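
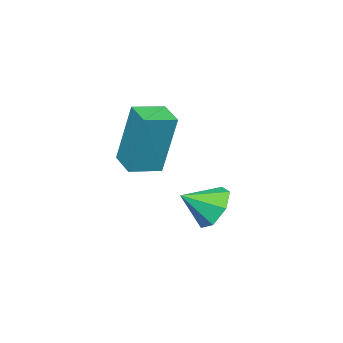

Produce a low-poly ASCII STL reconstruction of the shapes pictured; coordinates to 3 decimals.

solid 
facet normal -0.657 0.563 -0.501
outer loop
vertex -3.153 0.403 -0.589
vertex -3.741 0.011 -0.258
vertex -3.382 0.656 -0.004
endloop
endfacet
facet normal 0.924 0.306 0.229
outer loop
vertex -3.153 0.403 -0.589
vertex -3.382 0.656 -0.004
vertex -3.039 -0.591 0.278
endloop
endfacet
facet normal -0.657 0.563 -0.502
outer loop
vertex -3.382 0.656 -0.004
vertex -3.741 0.011 -0.258
vertex -3.882 0.423 0.389
endloop
endfacet
facet normal 0.490 0.318 0.812
outer loop
vertex -3.382 0.656 -0.004
vertex -3.882 0.423 0.389
vertex -3.039 -0.591 0.278
endloop
endfacet
facet normal -0.655 0.564 -0.502
outer loop
vertex -3.882 0.423 0.389
vertex -3.741 0.011 -0.258
vertex -4.276 -0.119 0.294
endloop
endfacet
facet normal -0.042 -0.143 0.989
outer loop
vertex -3.882 0.423 0.389
vertex -4.276 -0.119 0.294
vertex -3.039 -0.591 0.278
endloop
endfacet
facet normal -0.655 0.564 -0.502
outer loop
vertex -4.276 -0.119 0.294
vertex -3.741 0.011 -0.258
vertex -4.267 -0.563 -0.216
endloop
endfacet
facet normal -0.270 -0.729 0.630
outer loop
vertex -4.276 -0.119 0.294
vertex -4.267 -0.563 -0.216
vertex -3.039 -0.591 0.278
endloop
endfacet
facet normal -0.656 0.564 -0.502
outer loop
vertex -4.267 -0.563 -0.216
vertex -3.741 0.011 -0.258
vertex -3.862 -0.575 -0.759
endloop
endfacet
facet normal -0.024 -1.000 0.004
outer loop
vertex -4.267 -0.563 -0.216
vertex -3.862 -0.575 -0.759
vertex -3.039 -0.591 0.278
endloop
endfacet
facet normal -0.656 0.564 -0.501
outer loop
vertex -3.862 -0.575 -0.759
vertex -3.741 0.011 -0.258
vertex -3.366 -0.145 -0.924
endloop
endfacet
facet normal 0.512 -0.751 -0.418
outer loop
vertex -3.862 -0.575 -0.759
vertex -3.366 -0.145 -0.924
vertex -3.039 -0.591 0.278
endloop
endfacet
facet normal -0.657 0.562 -0.502
outer loop
vertex -3.366 -0.145 -0.924
vertex -3.741 0.011 -0.258
vertex -3.153 0.403 -0.589
endloop
endfacet
facet normal 0.933 -0.169 -0.317
outer loop
vertex -3.366 -0.145 -0.924
vertex -3.153 0.403 -0.589
vertex -3.039 -0.591 0.278
endloop
endfacet
facet normal -0.871 0.473 -0.133
outer loop
vertex -3.136 -1.168 3.378
vertex -2.694 -0.408 3.188
vertex -3.111 -1.673 1.422
endloop
endfacet
facet normal -0.491 -0.845 0.212
outer loop
vertex -2.266 -2.132 1.552
vertex -3.136 -1.168 3.378
vertex -3.111 -1.673 1.422
endloop
endfacet
facet normal -0.870 0.474 -0.134
outer loop
vertex -3.111 -1.673 1.422
vertex -2.694 -0.408 3.188
vertex -2.668 -0.913 1.232
endloop
endfacet
facet normal 0.013 -0.250 -0.968
outer loop
vertex -2.668 -0.913 1.232
vertex -2.266 -2.132 1.552
vertex -3.111 -1.673 1.422
endloop
endfacet
facet normal -0.013 0.250 0.968
outer loop
vertex -3.136 -1.168 3.378
vertex -1.849 -0.867 3.318
vertex -2.694 -0.408 3.188
endloop
endfacet
facet normal -0.492 -0.845 0.212
outer loop
vertex -2.292 -1.627 3.508
vertex -3.136 -1.168 3.378
vertex -2.266 -2.132 1.552
endloop
endfacet
facet normal -0.013 0.250 0.968
outer loop
vertex -2.292 -1.627 3.508
vertex -1.849 -0.867 3.318
vertex -3.136 -1.168 3.378
endloop
endfacet
facet normal 0.491 0.845 -0.212
outer loop
vertex -2.694 -0.408 3.188
vertex -1.849 -0.867 3.318
vertex -2.668 -0.913 1.232
endloop
endfacet
facet normal 0.013 -0.250 -0.968
outer loop
vertex -1.824 -1.372 1.362
vertex -2.266 -2.132 1.552
vertex -2.668 -0.913 1.232
endloop
endfacet
facet normal 0.492 0.845 -0.212
outer loop
vertex -2.668 -0.913 1.232
vertex -1.849 -0.867 3.318
vertex -1.824 -1.372 1.362
endloop
endfacet
facet normal 0.871 -0.473 0.134
outer loop
vertex -1.824 -1.372 1.362
vertex -2.292 -1.627 3.508
vertex -2.266 -2.132 1.552
endloop
endfacet
facet normal 0.870 -0.474 0.133
outer loop
vertex -1.849 -0.867 3.318
vertex -2.292 -1.627 3.508
vertex -1.824 -1.372 1.362
endloop
endfacet

endsolid


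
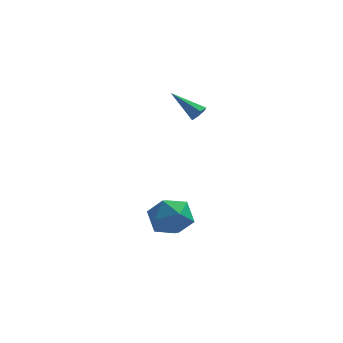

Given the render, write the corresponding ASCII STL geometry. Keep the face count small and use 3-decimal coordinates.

solid 
facet normal 0.754 -0.348 -0.557
outer loop
vertex 3.206 -1.021 3.428
vertex 2.889 -1.102 3.049
vertex 3.122 -0.662 3.09
endloop
endfacet
facet normal 0.440 0.668 0.600
outer loop
vertex 3.206 -1.021 3.428
vertex 3.122 -0.662 3.09
vertex 1.531 -0.478 4.051
endloop
endfacet
facet normal 0.755 -0.348 -0.556
outer loop
vertex 3.122 -0.662 3.09
vertex 2.889 -1.102 3.049
vertex 2.806 -0.743 2.712
endloop
endfacet
facet normal -0.009 0.979 -0.202
outer loop
vertex 3.122 -0.662 3.09
vertex 2.806 -0.743 2.712
vertex 1.531 -0.478 4.051
endloop
endfacet
facet normal 0.755 -0.348 -0.556
outer loop
vertex 2.806 -0.743 2.712
vertex 2.889 -1.102 3.049
vertex 2.573 -1.183 2.671
endloop
endfacet
facet normal -0.625 0.394 -0.674
outer loop
vertex 2.806 -0.743 2.712
vertex 2.573 -1.183 2.671
vertex 1.531 -0.478 4.051
endloop
endfacet
facet normal 0.755 -0.345 -0.557
outer loop
vertex 2.573 -1.183 2.671
vertex 2.889 -1.102 3.049
vertex 2.657 -1.543 3.008
endloop
endfacet
facet normal -0.793 -0.504 -0.341
outer loop
vertex 2.573 -1.183 2.671
vertex 2.657 -1.543 3.008
vertex 1.531 -0.478 4.051
endloop
endfacet
facet normal 0.756 -0.346 -0.556
outer loop
vertex 2.657 -1.543 3.008
vertex 2.889 -1.102 3.049
vertex 2.973 -1.462 3.387
endloop
endfacet
facet normal -0.345 -0.817 0.462
outer loop
vertex 2.657 -1.543 3.008
vertex 2.973 -1.462 3.387
vertex 1.531 -0.478 4.051
endloop
endfacet
facet normal 0.755 -0.347 -0.557
outer loop
vertex 2.973 -1.462 3.387
vertex 2.889 -1.102 3.049
vertex 3.206 -1.021 3.428
endloop
endfacet
facet normal 0.273 -0.231 0.934
outer loop
vertex 2.973 -1.462 3.387
vertex 3.206 -1.021 3.428
vertex 1.531 -0.478 4.051
endloop
endfacet
facet normal -0.642 0.413 0.646
outer loop
vertex 1.502 -2.384 -2.065
vertex 0.661 -3.171 -2.397
vertex 1.403 -3.432 -1.493
endloop
endfacet
facet normal 0.030 0.477 0.879
outer loop
vertex 1.502 -2.384 -2.065
vertex 1.403 -3.432 -1.493
vertex 2.487 -2.998 -1.765
endloop
endfacet
facet normal 0.402 0.832 0.383
outer loop
vertex 1.502 -2.384 -2.065
vertex 2.487 -2.998 -1.765
vertex 2.414 -2.469 -2.838
endloop
endfacet
facet normal -0.039 0.987 -0.155
outer loop
vertex 1.502 -2.384 -2.065
vertex 2.414 -2.469 -2.838
vertex 1.286 -2.575 -3.228
endloop
endfacet
facet normal -0.685 0.729 0.008
outer loop
vertex 1.502 -2.384 -2.065
vertex 1.286 -2.575 -3.228
vertex 0.661 -3.171 -2.397
endloop
endfacet
facet normal 0.306 -0.179 0.935
outer loop
vertex 2.487 -2.998 -1.765
vertex 1.403 -3.432 -1.493
vertex 2.254 -4.165 -1.912
endloop
endfacet
facet normal -0.780 -0.281 0.559
outer loop
vertex 1.403 -3.432 -1.493
vertex 0.661 -3.171 -2.397
vertex 1.126 -4.271 -2.302
endloop
endfacet
facet normal -0.850 0.229 -0.475
outer loop
vertex 0.661 -3.171 -2.397
vertex 1.286 -2.575 -3.228
vertex 1.053 -3.742 -3.375
endloop
endfacet
facet normal 0.194 0.647 -0.737
outer loop
vertex 1.286 -2.575 -3.228
vertex 2.414 -2.469 -2.838
vertex 2.137 -3.308 -3.647
endloop
endfacet
facet normal 0.909 0.396 0.133
outer loop
vertex 2.414 -2.469 -2.838
vertex 2.487 -2.998 -1.765
vertex 2.879 -3.569 -2.743
endloop
endfacet
facet normal 0.039 -0.987 0.155
outer loop
vertex 2.038 -4.356 -3.075
vertex 2.254 -4.165 -1.912
vertex 1.126 -4.271 -2.302
endloop
endfacet
facet normal -0.402 -0.832 -0.383
outer loop
vertex 2.038 -4.356 -3.075
vertex 1.126 -4.271 -2.302
vertex 1.053 -3.742 -3.375
endloop
endfacet
facet normal -0.030 -0.477 -0.879
outer loop
vertex 2.038 -4.356 -3.075
vertex 1.053 -3.742 -3.375
vertex 2.137 -3.308 -3.647
endloop
endfacet
facet normal 0.642 -0.413 -0.646
outer loop
vertex 2.038 -4.356 -3.075
vertex 2.137 -3.308 -3.647
vertex 2.879 -3.569 -2.743
endloop
endfacet
facet normal 0.685 -0.729 -0.008
outer loop
vertex 2.038 -4.356 -3.075
vertex 2.879 -3.569 -2.743
vertex 2.254 -4.165 -1.912
endloop
endfacet
facet normal -0.194 -0.647 0.737
outer loop
vertex 1.126 -4.271 -2.302
vertex 2.254 -4.165 -1.912
vertex 1.403 -3.432 -1.493
endloop
endfacet
facet normal -0.909 -0.396 -0.133
outer loop
vertex 1.053 -3.742 -3.375
vertex 1.126 -4.271 -2.302
vertex 0.661 -3.171 -2.397
endloop
endfacet
facet normal -0.306 0.179 -0.935
outer loop
vertex 2.137 -3.308 -3.647
vertex 1.053 -3.742 -3.375
vertex 1.286 -2.575 -3.228
endloop
endfacet
facet normal 0.780 0.281 -0.559
outer loop
vertex 2.879 -3.569 -2.743
vertex 2.137 -3.308 -3.647
vertex 2.414 -2.469 -2.838
endloop
endfacet
facet normal 0.850 -0.229 0.475
outer loop
vertex 2.254 -4.165 -1.912
vertex 2.879 -3.569 -2.743
vertex 2.487 -2.998 -1.765
endloop
endfacet

endsolid


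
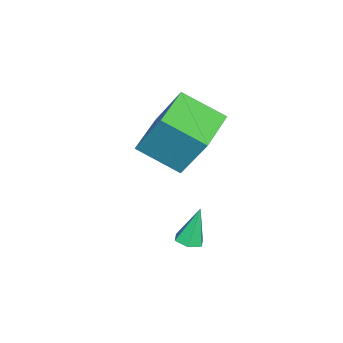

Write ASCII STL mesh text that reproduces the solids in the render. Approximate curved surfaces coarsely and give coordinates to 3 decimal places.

solid 
facet normal 0.251 -0.173 -0.952
outer loop
vertex -1.835 -3.312 -1.917
vertex -2.178 -2.967 -2.07
vertex -1.699 -2.823 -1.97
endloop
endfacet
facet normal 0.817 -0.167 0.552
outer loop
vertex -1.835 -3.312 -1.917
vertex -1.699 -2.823 -1.97
vertex -2.542 -2.713 -0.69
endloop
endfacet
facet normal 0.251 -0.175 -0.952
outer loop
vertex -1.699 -2.823 -1.97
vertex -2.178 -2.967 -2.07
vertex -2.042 -2.478 -2.124
endloop
endfacet
facet normal 0.593 0.736 0.327
outer loop
vertex -1.699 -2.823 -1.97
vertex -2.042 -2.478 -2.124
vertex -2.542 -2.713 -0.69
endloop
endfacet
facet normal 0.251 -0.175 -0.952
outer loop
vertex -2.042 -2.478 -2.124
vertex -2.178 -2.967 -2.07
vertex -2.521 -2.622 -2.224
endloop
endfacet
facet normal -0.298 0.953 0.052
outer loop
vertex -2.042 -2.478 -2.124
vertex -2.521 -2.622 -2.224
vertex -2.542 -2.713 -0.69
endloop
endfacet
facet normal 0.251 -0.175 -0.952
outer loop
vertex -2.521 -2.622 -2.224
vertex -2.178 -2.967 -2.07
vertex -2.657 -3.11 -2.17
endloop
endfacet
facet normal -0.963 0.269 0.003
outer loop
vertex -2.521 -2.622 -2.224
vertex -2.657 -3.11 -2.17
vertex -2.542 -2.713 -0.69
endloop
endfacet
facet normal 0.251 -0.174 -0.952
outer loop
vertex -2.657 -3.11 -2.17
vertex -2.178 -2.967 -2.07
vertex -2.315 -3.455 -2.017
endloop
endfacet
facet normal -0.740 -0.633 0.227
outer loop
vertex -2.657 -3.11 -2.17
vertex -2.315 -3.455 -2.017
vertex -2.542 -2.713 -0.69
endloop
endfacet
facet normal 0.250 -0.174 -0.952
outer loop
vertex -2.315 -3.455 -2.017
vertex -2.178 -2.967 -2.07
vertex -1.835 -3.312 -1.917
endloop
endfacet
facet normal 0.149 -0.852 0.502
outer loop
vertex -2.315 -3.455 -2.017
vertex -1.835 -3.312 -1.917
vertex -2.542 -2.713 -0.69
endloop
endfacet
facet normal -0.991 0.025 0.133
outer loop
vertex -4.599 -4.158 3.149
vertex -4.672 -2.612 2.312
vertex -4.872 -5.164 1.315
endloop
endfacet
facet normal 0.041 -0.879 0.476
outer loop
vertex -3.188 -5.208 1.088
vertex -4.599 -4.158 3.149
vertex -4.872 -5.164 1.315
endloop
endfacet
facet normal -0.991 0.025 0.133
outer loop
vertex -4.872 -5.164 1.315
vertex -4.672 -2.612 2.312
vertex -4.945 -3.618 0.478
endloop
endfacet
facet normal -0.130 -0.477 -0.869
outer loop
vertex -4.945 -3.618 0.478
vertex -3.188 -5.208 1.088
vertex -4.872 -5.164 1.315
endloop
endfacet
facet normal 0.130 0.477 0.869
outer loop
vertex -4.599 -4.158 3.149
vertex -2.988 -2.656 2.085
vertex -4.672 -2.612 2.312
endloop
endfacet
facet normal 0.041 -0.879 0.476
outer loop
vertex -2.915 -4.202 2.922
vertex -4.599 -4.158 3.149
vertex -3.188 -5.208 1.088
endloop
endfacet
facet normal 0.130 0.477 0.869
outer loop
vertex -2.915 -4.202 2.922
vertex -2.988 -2.656 2.085
vertex -4.599 -4.158 3.149
endloop
endfacet
facet normal -0.041 0.879 -0.476
outer loop
vertex -4.672 -2.612 2.312
vertex -2.988 -2.656 2.085
vertex -4.945 -3.618 0.478
endloop
endfacet
facet normal -0.130 -0.477 -0.869
outer loop
vertex -3.261 -3.662 0.251
vertex -3.188 -5.208 1.088
vertex -4.945 -3.618 0.478
endloop
endfacet
facet normal -0.041 0.879 -0.476
outer loop
vertex -4.945 -3.618 0.478
vertex -2.988 -2.656 2.085
vertex -3.261 -3.662 0.251
endloop
endfacet
facet normal 0.991 -0.025 -0.133
outer loop
vertex -3.261 -3.662 0.251
vertex -2.915 -4.202 2.922
vertex -3.188 -5.208 1.088
endloop
endfacet
facet normal 0.991 -0.025 -0.133
outer loop
vertex -2.988 -2.656 2.085
vertex -2.915 -4.202 2.922
vertex -3.261 -3.662 0.251
endloop
endfacet

endsolid


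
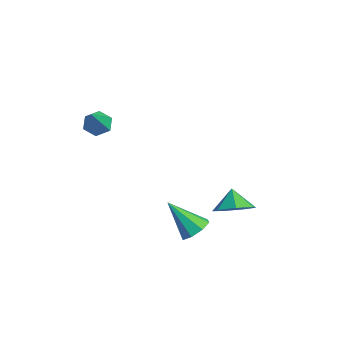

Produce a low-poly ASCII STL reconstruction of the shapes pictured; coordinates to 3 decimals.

solid 
facet normal -0.517 0.400 -0.757
outer loop
vertex -3.611 -0.947 1.372
vertex -4.02 -0.647 1.81
vertex -3.467 -0.333 1.598
endloop
endfacet
facet normal 0.939 -0.099 -0.328
outer loop
vertex -3.611 -0.947 1.372
vertex -3.467 -0.333 1.598
vertex -2.98 -1.453 3.33
endloop
endfacet
facet normal -0.518 0.401 -0.756
outer loop
vertex -3.467 -0.333 1.598
vertex -4.02 -0.647 1.81
vertex -3.876 -0.034 2.037
endloop
endfacet
facet normal 0.720 0.657 0.223
outer loop
vertex -3.467 -0.333 1.598
vertex -3.876 -0.034 2.037
vertex -2.98 -1.453 3.33
endloop
endfacet
facet normal -0.517 0.401 -0.756
outer loop
vertex -3.876 -0.034 2.037
vertex -4.02 -0.647 1.81
vertex -4.428 -0.348 2.248
endloop
endfacet
facet normal -0.076 0.645 0.760
outer loop
vertex -3.876 -0.034 2.037
vertex -4.428 -0.348 2.248
vertex -2.98 -1.453 3.33
endloop
endfacet
facet normal -0.518 0.401 -0.756
outer loop
vertex -4.428 -0.348 2.248
vertex -4.02 -0.647 1.81
vertex -4.573 -0.961 2.022
endloop
endfacet
facet normal -0.652 -0.122 0.748
outer loop
vertex -4.428 -0.348 2.248
vertex -4.573 -0.961 2.022
vertex -2.98 -1.453 3.33
endloop
endfacet
facet normal -0.517 0.401 -0.756
outer loop
vertex -4.573 -0.961 2.022
vertex -4.02 -0.647 1.81
vertex -4.164 -1.261 1.583
endloop
endfacet
facet normal -0.433 -0.879 0.197
outer loop
vertex -4.573 -0.961 2.022
vertex -4.164 -1.261 1.583
vertex -2.98 -1.453 3.33
endloop
endfacet
facet normal -0.516 0.401 -0.757
outer loop
vertex -4.164 -1.261 1.583
vertex -4.02 -0.647 1.81
vertex -3.611 -0.947 1.372
endloop
endfacet
facet normal 0.362 -0.867 -0.341
outer loop
vertex -4.164 -1.261 1.583
vertex -3.611 -0.947 1.372
vertex -2.98 -1.453 3.33
endloop
endfacet
facet normal 0.634 -0.237 -0.736
outer loop
vertex 1.025 3.24 -1.736
vertex 0.389 3.553 -2.384
vertex 1.086 4.045 -1.943
endloop
endfacet
facet normal 0.201 0.230 0.952
outer loop
vertex 1.025 3.24 -1.736
vertex 1.086 4.045 -1.943
vertex -0.289 3.807 -1.596
endloop
endfacet
facet normal 0.634 -0.238 -0.736
outer loop
vertex 1.086 4.045 -1.943
vertex 0.389 3.553 -2.384
vertex 0.622 4.479 -2.483
endloop
endfacet
facet normal 0.019 0.787 0.616
outer loop
vertex 1.086 4.045 -1.943
vertex 0.622 4.479 -2.483
vertex -0.289 3.807 -1.596
endloop
endfacet
facet normal 0.633 -0.238 -0.737
outer loop
vertex 0.622 4.479 -2.483
vertex 0.389 3.553 -2.384
vertex -0.017 4.215 -2.947
endloop
endfacet
facet normal -0.476 0.864 0.165
outer loop
vertex 0.622 4.479 -2.483
vertex -0.017 4.215 -2.947
vertex -0.289 3.807 -1.596
endloop
endfacet
facet normal 0.634 -0.237 -0.736
outer loop
vertex -0.017 4.215 -2.947
vertex 0.389 3.553 -2.384
vertex -0.35 3.453 -2.988
endloop
endfacet
facet normal -0.913 0.402 -0.062
outer loop
vertex -0.017 4.215 -2.947
vertex -0.35 3.453 -2.988
vertex -0.289 3.807 -1.596
endloop
endfacet
facet normal 0.634 -0.238 -0.736
outer loop
vertex -0.35 3.453 -2.988
vertex 0.389 3.553 -2.384
vertex -0.127 2.766 -2.574
endloop
endfacet
facet normal -0.963 -0.249 0.105
outer loop
vertex -0.35 3.453 -2.988
vertex -0.127 2.766 -2.574
vertex -0.289 3.807 -1.596
endloop
endfacet
facet normal 0.634 -0.238 -0.736
outer loop
vertex -0.127 2.766 -2.574
vertex 0.389 3.553 -2.384
vertex 0.485 2.671 -2.016
endloop
endfacet
facet normal -0.588 -0.601 0.542
outer loop
vertex -0.127 2.766 -2.574
vertex 0.485 2.671 -2.016
vertex -0.289 3.807 -1.596
endloop
endfacet
facet normal 0.633 -0.238 -0.736
outer loop
vertex 0.485 2.671 -2.016
vertex 0.389 3.553 -2.384
vertex 1.025 3.24 -1.736
endloop
endfacet
facet normal -0.069 -0.387 0.920
outer loop
vertex 0.485 2.671 -2.016
vertex 1.025 3.24 -1.736
vertex -0.289 3.807 -1.596
endloop
endfacet
facet normal 0.551 0.410 -0.727
outer loop
vertex 2.178 1.272 -1.056
vertex 1.881 0.793 -1.551
vertex 1.701 1.477 -1.302
endloop
endfacet
facet normal -0.118 0.638 0.761
outer loop
vertex 2.178 1.272 -1.056
vertex 1.701 1.477 -1.302
vertex 0.879 0.047 -0.229
endloop
endfacet
facet normal 0.552 0.410 -0.726
outer loop
vertex 1.701 1.477 -1.302
vertex 1.881 0.793 -1.551
vertex 1.33 1.282 -1.694
endloop
endfacet
facet normal -0.689 0.645 0.331
outer loop
vertex 1.701 1.477 -1.302
vertex 1.33 1.282 -1.694
vertex 0.879 0.047 -0.229
endloop
endfacet
facet normal 0.552 0.409 -0.727
outer loop
vertex 1.33 1.282 -1.694
vertex 1.881 0.793 -1.551
vertex 1.282 0.8 -2.002
endloop
endfacet
facet normal -0.972 0.187 -0.141
outer loop
vertex 1.33 1.282 -1.694
vertex 1.282 0.8 -2.002
vertex 0.879 0.047 -0.229
endloop
endfacet
facet normal 0.551 0.411 -0.726
outer loop
vertex 1.282 0.8 -2.002
vertex 1.881 0.793 -1.551
vertex 1.585 0.314 -2.047
endloop
endfacet
facet normal -0.801 -0.464 -0.379
outer loop
vertex 1.282 0.8 -2.002
vertex 1.585 0.314 -2.047
vertex 0.879 0.047 -0.229
endloop
endfacet
facet normal 0.552 0.411 -0.726
outer loop
vertex 1.585 0.314 -2.047
vertex 1.881 0.793 -1.551
vertex 2.061 0.109 -1.801
endloop
endfacet
facet normal -0.275 -0.930 -0.243
outer loop
vertex 1.585 0.314 -2.047
vertex 2.061 0.109 -1.801
vertex 0.879 0.047 -0.229
endloop
endfacet
facet normal 0.551 0.411 -0.727
outer loop
vertex 2.061 0.109 -1.801
vertex 1.881 0.793 -1.551
vertex 2.432 0.305 -1.409
endloop
endfacet
facet normal 0.297 -0.936 0.187
outer loop
vertex 2.061 0.109 -1.801
vertex 2.432 0.305 -1.409
vertex 0.879 0.047 -0.229
endloop
endfacet
facet normal 0.550 0.410 -0.727
outer loop
vertex 2.432 0.305 -1.409
vertex 1.881 0.793 -1.551
vertex 2.481 0.786 -1.101
endloop
endfacet
facet normal 0.580 -0.480 0.658
outer loop
vertex 2.432 0.305 -1.409
vertex 2.481 0.786 -1.101
vertex 0.879 0.047 -0.229
endloop
endfacet
facet normal 0.550 0.410 -0.727
outer loop
vertex 2.481 0.786 -1.101
vertex 1.881 0.793 -1.551
vertex 2.178 1.272 -1.056
endloop
endfacet
facet normal 0.409 0.172 0.896
outer loop
vertex 2.481 0.786 -1.101
vertex 2.178 1.272 -1.056
vertex 0.879 0.047 -0.229
endloop
endfacet

endsolid


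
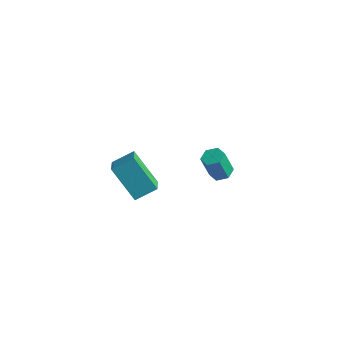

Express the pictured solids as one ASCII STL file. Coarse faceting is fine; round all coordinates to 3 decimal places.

solid 
facet normal -0.655 -0.006 0.756
outer loop
vertex -4.051 -3.326 2.754
vertex -4.571 -2.638 2.309
vertex -4.616 -4.074 2.258
endloop
endfacet
facet normal 0.536 -0.709 0.459
outer loop
vertex -3.429 -4.062 0.891
vertex -4.051 -3.326 2.754
vertex -4.616 -4.074 2.258
endloop
endfacet
facet normal -0.656 -0.006 0.755
outer loop
vertex -4.616 -4.074 2.258
vertex -4.571 -2.638 2.309
vertex -5.135 -3.386 1.813
endloop
endfacet
facet normal -0.533 -0.705 -0.469
outer loop
vertex -5.135 -3.386 1.813
vertex -3.429 -4.062 0.891
vertex -4.616 -4.074 2.258
endloop
endfacet
facet normal 0.532 0.705 0.468
outer loop
vertex -4.051 -3.326 2.754
vertex -3.384 -2.626 0.942
vertex -4.571 -2.638 2.309
endloop
endfacet
facet normal 0.536 -0.709 0.459
outer loop
vertex -2.865 -3.314 1.387
vertex -4.051 -3.326 2.754
vertex -3.429 -4.062 0.891
endloop
endfacet
facet normal 0.533 0.705 0.468
outer loop
vertex -2.865 -3.314 1.387
vertex -3.384 -2.626 0.942
vertex -4.051 -3.326 2.754
endloop
endfacet
facet normal -0.536 0.709 -0.459
outer loop
vertex -4.571 -2.638 2.309
vertex -3.384 -2.626 0.942
vertex -5.135 -3.386 1.813
endloop
endfacet
facet normal -0.532 -0.705 -0.468
outer loop
vertex -3.949 -3.374 0.446
vertex -3.429 -4.062 0.891
vertex -5.135 -3.386 1.813
endloop
endfacet
facet normal -0.536 0.709 -0.459
outer loop
vertex -5.135 -3.386 1.813
vertex -3.384 -2.626 0.942
vertex -3.949 -3.374 0.446
endloop
endfacet
facet normal 0.655 0.007 -0.755
outer loop
vertex -3.949 -3.374 0.446
vertex -2.865 -3.314 1.387
vertex -3.429 -4.062 0.891
endloop
endfacet
facet normal 0.655 0.006 -0.755
outer loop
vertex -3.384 -2.626 0.942
vertex -2.865 -3.314 1.387
vertex -3.949 -3.374 0.446
endloop
endfacet
facet normal 0.213 0.230 -0.950
outer loop
vertex -3.349 2.756 -2.823
vertex -3.761 2.419 -2.997
vertex -3.867 2.959 -2.89
endloop
endfacet
facet normal 0.317 0.903 0.289
outer loop
vertex -3.349 2.756 -2.823
vertex -3.867 2.959 -2.89
vertex -3.628 2.458 -1.588
endloop
endfacet
facet normal 0.315 0.904 0.290
outer loop
vertex -3.628 2.458 -1.588
vertex -3.867 2.959 -2.89
vertex -4.145 2.66 -1.656
endloop
endfacet
facet normal -0.215 -0.231 0.949
outer loop
vertex -3.628 2.458 -1.588
vertex -4.145 2.66 -1.656
vertex -4.039 2.121 -1.763
endloop
endfacet
facet normal 0.215 0.230 -0.949
outer loop
vertex -3.867 2.959 -2.89
vertex -3.761 2.419 -2.997
vertex -4.278 2.622 -3.065
endloop
endfacet
facet normal -0.644 0.764 0.040
outer loop
vertex -3.867 2.959 -2.89
vertex -4.278 2.622 -3.065
vertex -4.145 2.66 -1.656
endloop
endfacet
facet normal -0.643 0.765 0.040
outer loop
vertex -4.145 2.66 -1.656
vertex -4.278 2.622 -3.065
vertex -4.557 2.323 -1.831
endloop
endfacet
facet normal -0.215 -0.231 0.949
outer loop
vertex -4.145 2.66 -1.656
vertex -4.557 2.323 -1.831
vertex -4.039 2.121 -1.763
endloop
endfacet
facet normal 0.215 0.230 -0.949
outer loop
vertex -4.278 2.622 -3.065
vertex -3.761 2.419 -2.997
vertex -4.172 2.082 -3.172
endloop
endfacet
facet normal -0.958 -0.139 -0.250
outer loop
vertex -4.278 2.622 -3.065
vertex -4.172 2.082 -3.172
vertex -4.557 2.323 -1.831
endloop
endfacet
facet normal -0.958 -0.139 -0.250
outer loop
vertex -4.557 2.323 -1.831
vertex -4.172 2.082 -3.172
vertex -4.451 1.784 -1.937
endloop
endfacet
facet normal -0.214 -0.229 0.950
outer loop
vertex -4.557 2.323 -1.831
vertex -4.451 1.784 -1.937
vertex -4.039 2.121 -1.763
endloop
endfacet
facet normal 0.215 0.231 -0.949
outer loop
vertex -4.172 2.082 -3.172
vertex -3.761 2.419 -2.997
vertex -3.655 1.88 -3.104
endloop
endfacet
facet normal -0.315 -0.904 -0.289
outer loop
vertex -4.172 2.082 -3.172
vertex -3.655 1.88 -3.104
vertex -4.451 1.784 -1.937
endloop
endfacet
facet normal -0.316 -0.903 -0.290
outer loop
vertex -4.451 1.784 -1.937
vertex -3.655 1.88 -3.104
vertex -3.933 1.581 -1.87
endloop
endfacet
facet normal -0.213 -0.230 0.950
outer loop
vertex -4.451 1.784 -1.937
vertex -3.933 1.581 -1.87
vertex -4.039 2.121 -1.763
endloop
endfacet
facet normal 0.215 0.231 -0.949
outer loop
vertex -3.655 1.88 -3.104
vertex -3.761 2.419 -2.997
vertex -3.243 2.217 -2.929
endloop
endfacet
facet normal 0.643 -0.765 -0.041
outer loop
vertex -3.655 1.88 -3.104
vertex -3.243 2.217 -2.929
vertex -3.933 1.581 -1.87
endloop
endfacet
facet normal 0.644 -0.764 -0.040
outer loop
vertex -3.933 1.581 -1.87
vertex -3.243 2.217 -2.929
vertex -3.522 1.918 -1.695
endloop
endfacet
facet normal -0.215 -0.230 0.949
outer loop
vertex -3.933 1.581 -1.87
vertex -3.522 1.918 -1.695
vertex -4.039 2.121 -1.763
endloop
endfacet
facet normal 0.214 0.229 -0.950
outer loop
vertex -3.243 2.217 -2.929
vertex -3.761 2.419 -2.997
vertex -3.349 2.756 -2.823
endloop
endfacet
facet normal 0.958 0.139 0.250
outer loop
vertex -3.243 2.217 -2.929
vertex -3.349 2.756 -2.823
vertex -3.522 1.918 -1.695
endloop
endfacet
facet normal 0.958 0.139 0.250
outer loop
vertex -3.522 1.918 -1.695
vertex -3.349 2.756 -2.823
vertex -3.628 2.458 -1.588
endloop
endfacet
facet normal -0.215 -0.230 0.949
outer loop
vertex -3.522 1.918 -1.695
vertex -3.628 2.458 -1.588
vertex -4.039 2.121 -1.763
endloop
endfacet

endsolid


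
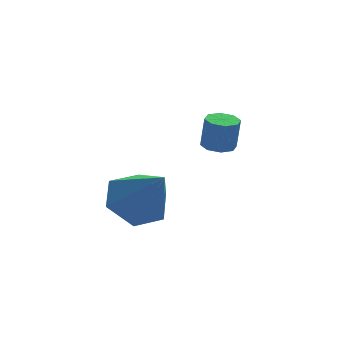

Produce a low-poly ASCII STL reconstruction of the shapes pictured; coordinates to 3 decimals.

solid 
facet normal -0.125 -0.036 -0.992
outer loop
vertex 3.152 0.635 -1.857
vertex 2.713 0.31 -1.79
vertex 2.794 0.853 -1.82
endloop
endfacet
facet normal 0.511 0.855 -0.094
outer loop
vertex 3.152 0.635 -1.857
vertex 2.794 0.853 -1.82
vertex 3.286 0.674 -0.776
endloop
endfacet
facet normal 0.513 0.853 -0.096
outer loop
vertex 3.286 0.674 -0.776
vertex 2.794 0.853 -1.82
vertex 2.929 0.893 -0.739
endloop
endfacet
facet normal 0.124 0.034 0.992
outer loop
vertex 3.286 0.674 -0.776
vertex 2.929 0.893 -0.739
vertex 2.847 0.35 -0.71
endloop
endfacet
facet normal -0.123 -0.036 -0.992
outer loop
vertex 2.794 0.853 -1.82
vertex 2.713 0.31 -1.79
vertex 2.389 0.754 -1.766
endloop
endfacet
facet normal -0.238 0.971 -0.006
outer loop
vertex 2.794 0.853 -1.82
vertex 2.389 0.754 -1.766
vertex 2.929 0.893 -0.739
endloop
endfacet
facet normal -0.238 0.971 -0.006
outer loop
vertex 2.929 0.893 -0.739
vertex 2.389 0.754 -1.766
vertex 2.523 0.794 -0.685
endloop
endfacet
facet normal 0.124 0.034 0.992
outer loop
vertex 2.929 0.893 -0.739
vertex 2.523 0.794 -0.685
vertex 2.847 0.35 -0.71
endloop
endfacet
facet normal -0.121 -0.035 -0.992
outer loop
vertex 2.389 0.754 -1.766
vertex 2.713 0.31 -1.79
vertex 2.173 0.395 -1.727
endloop
endfacet
facet normal -0.850 0.520 0.086
outer loop
vertex 2.389 0.754 -1.766
vertex 2.173 0.395 -1.727
vertex 2.523 0.794 -0.685
endloop
endfacet
facet normal -0.850 0.519 0.087
outer loop
vertex 2.523 0.794 -0.685
vertex 2.173 0.395 -1.727
vertex 2.307 0.434 -0.646
endloop
endfacet
facet normal 0.123 0.034 0.992
outer loop
vertex 2.523 0.794 -0.685
vertex 2.307 0.434 -0.646
vertex 2.847 0.35 -0.71
endloop
endfacet
facet normal -0.122 -0.037 -0.992
outer loop
vertex 2.173 0.395 -1.727
vertex 2.713 0.31 -1.79
vertex 2.274 -0.014 -1.724
endloop
endfacet
facet normal -0.963 -0.237 0.128
outer loop
vertex 2.173 0.395 -1.727
vertex 2.274 -0.014 -1.724
vertex 2.307 0.434 -0.646
endloop
endfacet
facet normal -0.963 -0.237 0.128
outer loop
vertex 2.307 0.434 -0.646
vertex 2.274 -0.014 -1.724
vertex 2.408 0.025 -0.643
endloop
endfacet
facet normal 0.123 0.038 0.992
outer loop
vertex 2.307 0.434 -0.646
vertex 2.408 0.025 -0.643
vertex 2.847 0.35 -0.71
endloop
endfacet
facet normal -0.124 -0.034 -0.992
outer loop
vertex 2.274 -0.014 -1.724
vertex 2.713 0.31 -1.79
vertex 2.631 -0.233 -1.761
endloop
endfacet
facet normal -0.513 -0.853 0.094
outer loop
vertex 2.274 -0.014 -1.724
vertex 2.631 -0.233 -1.761
vertex 2.408 0.025 -0.643
endloop
endfacet
facet normal -0.511 -0.855 0.095
outer loop
vertex 2.408 0.025 -0.643
vertex 2.631 -0.233 -1.761
vertex 2.766 -0.193 -0.68
endloop
endfacet
facet normal 0.125 0.036 0.992
outer loop
vertex 2.408 0.025 -0.643
vertex 2.766 -0.193 -0.68
vertex 2.847 0.35 -0.71
endloop
endfacet
facet normal -0.124 -0.034 -0.992
outer loop
vertex 2.631 -0.233 -1.761
vertex 2.713 0.31 -1.79
vertex 3.037 -0.134 -1.815
endloop
endfacet
facet normal 0.238 -0.971 0.006
outer loop
vertex 2.631 -0.233 -1.761
vertex 3.037 -0.134 -1.815
vertex 2.766 -0.193 -0.68
endloop
endfacet
facet normal 0.238 -0.971 0.006
outer loop
vertex 2.766 -0.193 -0.68
vertex 3.037 -0.134 -1.815
vertex 3.171 -0.094 -0.734
endloop
endfacet
facet normal 0.123 0.036 0.992
outer loop
vertex 2.766 -0.193 -0.68
vertex 3.171 -0.094 -0.734
vertex 2.847 0.35 -0.71
endloop
endfacet
facet normal -0.123 -0.034 -0.992
outer loop
vertex 3.037 -0.134 -1.815
vertex 2.713 0.31 -1.79
vertex 3.253 0.226 -1.854
endloop
endfacet
facet normal 0.850 -0.519 -0.086
outer loop
vertex 3.037 -0.134 -1.815
vertex 3.253 0.226 -1.854
vertex 3.171 -0.094 -0.734
endloop
endfacet
facet normal 0.849 -0.520 -0.087
outer loop
vertex 3.171 -0.094 -0.734
vertex 3.253 0.226 -1.854
vertex 3.387 0.265 -0.773
endloop
endfacet
facet normal 0.121 0.035 0.992
outer loop
vertex 3.171 -0.094 -0.734
vertex 3.387 0.265 -0.773
vertex 2.847 0.35 -0.71
endloop
endfacet
facet normal -0.123 -0.038 -0.992
outer loop
vertex 3.253 0.226 -1.854
vertex 2.713 0.31 -1.79
vertex 3.152 0.635 -1.857
endloop
endfacet
facet normal 0.963 0.237 -0.128
outer loop
vertex 3.253 0.226 -1.854
vertex 3.152 0.635 -1.857
vertex 3.387 0.265 -0.773
endloop
endfacet
facet normal 0.963 0.237 -0.128
outer loop
vertex 3.387 0.265 -0.773
vertex 3.152 0.635 -1.857
vertex 3.286 0.674 -0.776
endloop
endfacet
facet normal 0.122 0.037 0.992
outer loop
vertex 3.387 0.265 -0.773
vertex 3.286 0.674 -0.776
vertex 2.847 0.35 -0.71
endloop
endfacet
facet normal -0.291 0.549 -0.784
outer loop
vertex 0.176 -2.937 -2.529
vertex -0.486 -2.439 -1.935
vertex 0.465 -2.088 -2.042
endloop
endfacet
facet normal 0.951 -0.307 -0.030
outer loop
vertex 0.176 -2.937 -2.529
vertex 0.465 -2.088 -2.042
vertex 0.066 -3.481 -0.445
endloop
endfacet
facet normal -0.291 0.548 -0.784
outer loop
vertex 0.465 -2.088 -2.042
vertex -0.486 -2.439 -1.935
vertex -0.198 -1.59 -1.448
endloop
endfacet
facet normal 0.759 0.385 0.525
outer loop
vertex 0.465 -2.088 -2.042
vertex -0.198 -1.59 -1.448
vertex 0.066 -3.481 -0.445
endloop
endfacet
facet normal -0.291 0.548 -0.784
outer loop
vertex -0.198 -1.59 -1.448
vertex -0.486 -2.439 -1.935
vertex -1.149 -1.941 -1.34
endloop
endfacet
facet normal -0.069 0.460 0.885
outer loop
vertex -0.198 -1.59 -1.448
vertex -1.149 -1.941 -1.34
vertex 0.066 -3.481 -0.445
endloop
endfacet
facet normal -0.291 0.549 -0.784
outer loop
vertex -1.149 -1.941 -1.34
vertex -0.486 -2.439 -1.935
vertex -1.438 -2.79 -1.827
endloop
endfacet
facet normal -0.706 -0.156 0.691
outer loop
vertex -1.149 -1.941 -1.34
vertex -1.438 -2.79 -1.827
vertex 0.066 -3.481 -0.445
endloop
endfacet
facet normal -0.291 0.548 -0.784
outer loop
vertex -1.438 -2.79 -1.827
vertex -0.486 -2.439 -1.935
vertex -0.775 -3.288 -2.421
endloop
endfacet
facet normal -0.514 -0.847 0.136
outer loop
vertex -1.438 -2.79 -1.827
vertex -0.775 -3.288 -2.421
vertex 0.066 -3.481 -0.445
endloop
endfacet
facet normal -0.291 0.548 -0.784
outer loop
vertex -0.775 -3.288 -2.421
vertex -0.486 -2.439 -1.935
vertex 0.176 -2.937 -2.529
endloop
endfacet
facet normal 0.315 -0.922 -0.224
outer loop
vertex -0.775 -3.288 -2.421
vertex 0.176 -2.937 -2.529
vertex 0.066 -3.481 -0.445
endloop
endfacet

endsolid


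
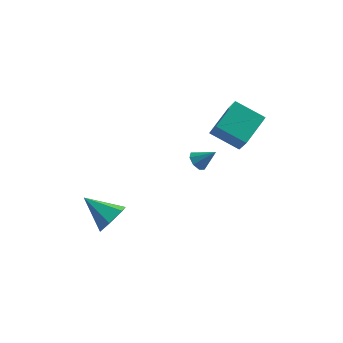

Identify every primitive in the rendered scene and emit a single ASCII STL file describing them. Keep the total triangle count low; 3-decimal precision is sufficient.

solid 
facet normal -0.744 -0.044 -0.666
outer loop
vertex 1.721 4.171 -2.465
vertex 1.384 3.955 -2.074
vertex 1.508 4.472 -2.247
endloop
endfacet
facet normal 0.717 0.663 -0.215
outer loop
vertex 1.721 4.171 -2.465
vertex 1.508 4.472 -2.247
vertex 2.216 4.005 -1.326
endloop
endfacet
facet normal -0.744 -0.045 -0.667
outer loop
vertex 1.508 4.472 -2.247
vertex 1.384 3.955 -2.074
vertex 1.222 4.471 -1.928
endloop
endfacet
facet normal 0.280 0.926 0.254
outer loop
vertex 1.508 4.472 -2.247
vertex 1.222 4.471 -1.928
vertex 2.216 4.005 -1.326
endloop
endfacet
facet normal -0.743 -0.044 -0.668
outer loop
vertex 1.222 4.471 -1.928
vertex 1.384 3.955 -2.074
vertex 1.03 4.167 -1.694
endloop
endfacet
facet normal -0.140 0.658 0.740
outer loop
vertex 1.222 4.471 -1.928
vertex 1.03 4.167 -1.694
vertex 2.216 4.005 -1.326
endloop
endfacet
facet normal -0.743 -0.045 -0.667
outer loop
vertex 1.03 4.167 -1.694
vertex 1.384 3.955 -2.074
vertex 1.046 3.739 -1.683
endloop
endfacet
facet normal -0.295 0.014 0.956
outer loop
vertex 1.03 4.167 -1.694
vertex 1.046 3.739 -1.683
vertex 2.216 4.005 -1.326
endloop
endfacet
facet normal -0.743 -0.045 -0.667
outer loop
vertex 1.046 3.739 -1.683
vertex 1.384 3.955 -2.074
vertex 1.259 3.437 -1.9
endloop
endfacet
facet normal -0.095 -0.624 0.776
outer loop
vertex 1.046 3.739 -1.683
vertex 1.259 3.437 -1.9
vertex 2.216 4.005 -1.326
endloop
endfacet
facet normal -0.744 -0.045 -0.667
outer loop
vertex 1.259 3.437 -1.9
vertex 1.384 3.955 -2.074
vertex 1.545 3.439 -2.219
endloop
endfacet
facet normal 0.345 -0.888 0.304
outer loop
vertex 1.259 3.437 -1.9
vertex 1.545 3.439 -2.219
vertex 2.216 4.005 -1.326
endloop
endfacet
facet normal -0.743 -0.044 -0.667
outer loop
vertex 1.545 3.439 -2.219
vertex 1.384 3.955 -2.074
vertex 1.737 3.742 -2.453
endloop
endfacet
facet normal 0.763 -0.622 -0.179
outer loop
vertex 1.545 3.439 -2.219
vertex 1.737 3.742 -2.453
vertex 2.216 4.005 -1.326
endloop
endfacet
facet normal -0.744 -0.046 -0.667
outer loop
vertex 1.737 3.742 -2.453
vertex 1.384 3.955 -2.074
vertex 1.721 4.171 -2.465
endloop
endfacet
facet normal 0.918 0.023 -0.396
outer loop
vertex 1.737 3.742 -2.453
vertex 1.721 4.171 -2.465
vertex 2.216 4.005 -1.326
endloop
endfacet
facet normal -0.883 0.190 0.428
outer loop
vertex 2.489 2.059 2.2
vertex 3.131 3.424 2.917
vertex 2.065 2.918 0.944
endloop
endfacet
facet normal -0.384 -0.817 -0.429
outer loop
vertex 3.469 2.616 0.263
vertex 2.489 2.059 2.2
vertex 2.065 2.918 0.944
endloop
endfacet
facet normal -0.883 0.190 0.429
outer loop
vertex 2.065 2.918 0.944
vertex 3.131 3.424 2.917
vertex 2.706 4.283 1.661
endloop
endfacet
facet normal -0.269 0.544 -0.795
outer loop
vertex 2.706 4.283 1.661
vertex 3.469 2.616 0.263
vertex 2.065 2.918 0.944
endloop
endfacet
facet normal 0.269 -0.544 0.795
outer loop
vertex 2.489 2.059 2.2
vertex 4.535 3.122 2.236
vertex 3.131 3.424 2.917
endloop
endfacet
facet normal -0.384 -0.818 -0.429
outer loop
vertex 3.894 1.757 1.519
vertex 2.489 2.059 2.2
vertex 3.469 2.616 0.263
endloop
endfacet
facet normal 0.269 -0.544 0.795
outer loop
vertex 3.894 1.757 1.519
vertex 4.535 3.122 2.236
vertex 2.489 2.059 2.2
endloop
endfacet
facet normal 0.384 0.818 0.429
outer loop
vertex 3.131 3.424 2.917
vertex 4.535 3.122 2.236
vertex 2.706 4.283 1.661
endloop
endfacet
facet normal -0.268 0.544 -0.795
outer loop
vertex 4.111 3.981 0.98
vertex 3.469 2.616 0.263
vertex 2.706 4.283 1.661
endloop
endfacet
facet normal 0.384 0.817 0.429
outer loop
vertex 2.706 4.283 1.661
vertex 4.535 3.122 2.236
vertex 4.111 3.981 0.98
endloop
endfacet
facet normal 0.883 -0.190 -0.429
outer loop
vertex 4.111 3.981 0.98
vertex 3.894 1.757 1.519
vertex 3.469 2.616 0.263
endloop
endfacet
facet normal 0.883 -0.190 -0.428
outer loop
vertex 4.535 3.122 2.236
vertex 3.894 1.757 1.519
vertex 4.111 3.981 0.98
endloop
endfacet
facet normal 0.810 -0.278 -0.516
outer loop
vertex -0.875 -1.473 -0.839
vertex -1.3 -2.144 -1.144
vertex -1.314 -1.405 -1.564
endloop
endfacet
facet normal -0.070 0.988 0.135
outer loop
vertex -0.875 -1.473 -0.839
vertex -1.314 -1.405 -1.564
vertex -2.66 -1.676 -0.276
endloop
endfacet
facet normal 0.811 -0.278 -0.516
outer loop
vertex -1.314 -1.405 -1.564
vertex -1.3 -2.144 -1.144
vertex -1.738 -2.076 -1.869
endloop
endfacet
facet normal -0.607 0.613 -0.505
outer loop
vertex -1.314 -1.405 -1.564
vertex -1.738 -2.076 -1.869
vertex -2.66 -1.676 -0.276
endloop
endfacet
facet normal 0.810 -0.279 -0.516
outer loop
vertex -1.738 -2.076 -1.869
vertex -1.3 -2.144 -1.144
vertex -1.724 -2.814 -1.448
endloop
endfacet
facet normal -0.862 -0.263 -0.433
outer loop
vertex -1.738 -2.076 -1.869
vertex -1.724 -2.814 -1.448
vertex -2.66 -1.676 -0.276
endloop
endfacet
facet normal 0.810 -0.278 -0.516
outer loop
vertex -1.724 -2.814 -1.448
vertex -1.3 -2.144 -1.144
vertex -1.285 -2.882 -0.723
endloop
endfacet
facet normal -0.580 -0.765 0.280
outer loop
vertex -1.724 -2.814 -1.448
vertex -1.285 -2.882 -0.723
vertex -2.66 -1.676 -0.276
endloop
endfacet
facet normal 0.810 -0.278 -0.516
outer loop
vertex -1.285 -2.882 -0.723
vertex -1.3 -2.144 -1.144
vertex -0.861 -2.211 -0.419
endloop
endfacet
facet normal -0.043 -0.390 0.920
outer loop
vertex -1.285 -2.882 -0.723
vertex -0.861 -2.211 -0.419
vertex -2.66 -1.676 -0.276
endloop
endfacet
facet normal 0.810 -0.278 -0.516
outer loop
vertex -0.861 -2.211 -0.419
vertex -1.3 -2.144 -1.144
vertex -0.875 -1.473 -0.839
endloop
endfacet
facet normal 0.212 0.486 0.848
outer loop
vertex -0.861 -2.211 -0.419
vertex -0.875 -1.473 -0.839
vertex -2.66 -1.676 -0.276
endloop
endfacet

endsolid


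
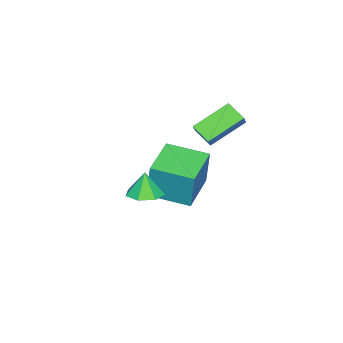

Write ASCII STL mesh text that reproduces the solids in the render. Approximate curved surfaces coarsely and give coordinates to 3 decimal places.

solid 
facet normal 0.156 0.090 -0.984
outer loop
vertex 4.33 -2.2 -0.929
vertex 3.512 -2.327 -1.07
vertex 3.915 -1.601 -0.94
endloop
endfacet
facet normal 0.595 0.425 0.682
outer loop
vertex 4.33 -2.2 -0.929
vertex 3.915 -1.601 -0.94
vertex 3.328 -2.433 0.09
endloop
endfacet
facet normal 0.156 0.090 -0.984
outer loop
vertex 3.915 -1.601 -0.94
vertex 3.512 -2.327 -1.07
vertex 3.196 -1.549 -1.049
endloop
endfacet
facet normal -0.036 0.787 0.615
outer loop
vertex 3.915 -1.601 -0.94
vertex 3.196 -1.549 -1.049
vertex 3.328 -2.433 0.09
endloop
endfacet
facet normal 0.156 0.090 -0.984
outer loop
vertex 3.196 -1.549 -1.049
vertex 3.512 -2.327 -1.07
vertex 2.715 -2.083 -1.174
endloop
endfacet
facet normal -0.703 0.520 0.485
outer loop
vertex 3.196 -1.549 -1.049
vertex 2.715 -2.083 -1.174
vertex 3.328 -2.433 0.09
endloop
endfacet
facet normal 0.156 0.090 -0.984
outer loop
vertex 2.715 -2.083 -1.174
vertex 3.512 -2.327 -1.07
vertex 2.834 -2.8 -1.221
endloop
endfacet
facet normal -0.904 -0.176 0.390
outer loop
vertex 2.715 -2.083 -1.174
vertex 2.834 -2.8 -1.221
vertex 3.328 -2.433 0.09
endloop
endfacet
facet normal 0.156 0.090 -0.984
outer loop
vertex 2.834 -2.8 -1.221
vertex 3.512 -2.327 -1.07
vertex 3.464 -3.161 -1.154
endloop
endfacet
facet normal -0.487 -0.776 0.401
outer loop
vertex 2.834 -2.8 -1.221
vertex 3.464 -3.161 -1.154
vertex 3.328 -2.433 0.09
endloop
endfacet
facet normal 0.156 0.090 -0.984
outer loop
vertex 3.464 -3.161 -1.154
vertex 3.512 -2.327 -1.07
vertex 4.13 -2.894 -1.024
endloop
endfacet
facet normal 0.232 -0.828 0.510
outer loop
vertex 3.464 -3.161 -1.154
vertex 4.13 -2.894 -1.024
vertex 3.328 -2.433 0.09
endloop
endfacet
facet normal 0.156 0.090 -0.984
outer loop
vertex 4.13 -2.894 -1.024
vertex 3.512 -2.327 -1.07
vertex 4.33 -2.2 -0.929
endloop
endfacet
facet normal 0.714 -0.293 0.636
outer loop
vertex 4.13 -2.894 -1.024
vertex 4.33 -2.2 -0.929
vertex 3.328 -2.433 0.09
endloop
endfacet
facet normal -0.979 -0.168 0.115
outer loop
vertex -1.223 -3.978 -1.367
vertex -1.59 -2.006 -1.607
vertex -1.406 -4.251 -3.33
endloop
endfacet
facet normal 0.182 -0.976 0.119
outer loop
vertex 0.67 -3.894 -3.573
vertex -1.223 -3.978 -1.367
vertex -1.406 -4.251 -3.33
endloop
endfacet
facet normal -0.979 -0.168 0.115
outer loop
vertex -1.406 -4.251 -3.33
vertex -1.59 -2.006 -1.607
vertex -1.773 -2.279 -3.57
endloop
endfacet
facet normal -0.092 -0.137 -0.986
outer loop
vertex -1.773 -2.279 -3.57
vertex 0.67 -3.894 -3.573
vertex -1.406 -4.251 -3.33
endloop
endfacet
facet normal 0.092 0.137 0.986
outer loop
vertex -1.223 -3.978 -1.367
vertex 0.486 -1.649 -1.85
vertex -1.59 -2.006 -1.607
endloop
endfacet
facet normal 0.182 -0.976 0.119
outer loop
vertex 0.853 -3.621 -1.61
vertex -1.223 -3.978 -1.367
vertex 0.67 -3.894 -3.573
endloop
endfacet
facet normal 0.092 0.137 0.986
outer loop
vertex 0.853 -3.621 -1.61
vertex 0.486 -1.649 -1.85
vertex -1.223 -3.978 -1.367
endloop
endfacet
facet normal -0.182 0.976 -0.119
outer loop
vertex -1.59 -2.006 -1.607
vertex 0.486 -1.649 -1.85
vertex -1.773 -2.279 -3.57
endloop
endfacet
facet normal -0.092 -0.137 -0.986
outer loop
vertex 0.303 -1.922 -3.813
vertex 0.67 -3.894 -3.573
vertex -1.773 -2.279 -3.57
endloop
endfacet
facet normal -0.182 0.976 -0.119
outer loop
vertex -1.773 -2.279 -3.57
vertex 0.486 -1.649 -1.85
vertex 0.303 -1.922 -3.813
endloop
endfacet
facet normal 0.979 0.168 -0.115
outer loop
vertex 0.303 -1.922 -3.813
vertex 0.853 -3.621 -1.61
vertex 0.67 -3.894 -3.573
endloop
endfacet
facet normal 0.979 0.168 -0.115
outer loop
vertex 0.486 -1.649 -1.85
vertex 0.853 -3.621 -1.61
vertex 0.303 -1.922 -3.813
endloop
endfacet
facet normal -0.718 0.492 0.491
outer loop
vertex -2.143 -1.415 1.534
vertex -1.892 -0.527 1.011
vertex -2.81 -1.658 0.802
endloop
endfacet
facet normal -0.236 -0.837 0.493
outer loop
vertex -1.388 -2.633 -0.171
vertex -2.143 -1.415 1.534
vertex -2.81 -1.658 0.802
endloop
endfacet
facet normal -0.718 0.492 0.491
outer loop
vertex -2.81 -1.658 0.802
vertex -1.892 -0.527 1.011
vertex -2.559 -0.77 0.279
endloop
endfacet
facet normal -0.654 -0.238 -0.718
outer loop
vertex -2.559 -0.77 0.279
vertex -1.388 -2.633 -0.171
vertex -2.81 -1.658 0.802
endloop
endfacet
facet normal 0.654 0.238 0.718
outer loop
vertex -2.143 -1.415 1.534
vertex -0.47 -1.502 0.038
vertex -1.892 -0.527 1.011
endloop
endfacet
facet normal -0.236 -0.837 0.493
outer loop
vertex -0.721 -2.39 0.561
vertex -2.143 -1.415 1.534
vertex -1.388 -2.633 -0.171
endloop
endfacet
facet normal 0.654 0.238 0.718
outer loop
vertex -0.721 -2.39 0.561
vertex -0.47 -1.502 0.038
vertex -2.143 -1.415 1.534
endloop
endfacet
facet normal 0.236 0.837 -0.493
outer loop
vertex -1.892 -0.527 1.011
vertex -0.47 -1.502 0.038
vertex -2.559 -0.77 0.279
endloop
endfacet
facet normal -0.654 -0.238 -0.718
outer loop
vertex -1.137 -1.745 -0.694
vertex -1.388 -2.633 -0.171
vertex -2.559 -0.77 0.279
endloop
endfacet
facet normal 0.236 0.837 -0.493
outer loop
vertex -2.559 -0.77 0.279
vertex -0.47 -1.502 0.038
vertex -1.137 -1.745 -0.694
endloop
endfacet
facet normal 0.718 -0.492 -0.491
outer loop
vertex -1.137 -1.745 -0.694
vertex -0.721 -2.39 0.561
vertex -1.388 -2.633 -0.171
endloop
endfacet
facet normal 0.718 -0.492 -0.491
outer loop
vertex -0.47 -1.502 0.038
vertex -0.721 -2.39 0.561
vertex -1.137 -1.745 -0.694
endloop
endfacet

endsolid


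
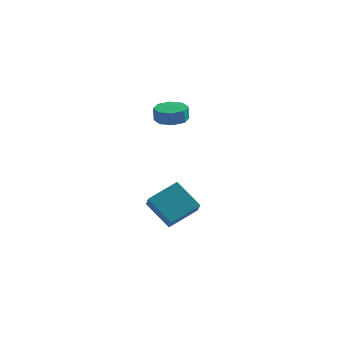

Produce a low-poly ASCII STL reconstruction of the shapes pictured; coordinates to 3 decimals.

solid 
facet normal -0.727 0.234 0.645
outer loop
vertex -1.41 -5.105 -0.869
vertex -0.127 -3.701 0.067
vertex -2.019 -3.768 -2.041
endloop
endfacet
facet normal -0.605 -0.663 -0.442
outer loop
vertex -0.433 -4.279 -3.447
vertex -1.41 -5.105 -0.869
vertex -2.019 -3.768 -2.041
endloop
endfacet
facet normal -0.727 0.235 0.645
outer loop
vertex -2.019 -3.768 -2.041
vertex -0.127 -3.701 0.067
vertex -0.735 -2.363 -1.105
endloop
endfacet
facet normal -0.324 0.711 -0.624
outer loop
vertex -0.735 -2.363 -1.105
vertex -0.433 -4.279 -3.447
vertex -2.019 -3.768 -2.041
endloop
endfacet
facet normal 0.324 -0.712 0.624
outer loop
vertex -1.41 -5.105 -0.869
vertex 1.459 -4.212 -1.339
vertex -0.127 -3.701 0.067
endloop
endfacet
facet normal -0.606 -0.662 -0.442
outer loop
vertex 0.175 -5.617 -2.275
vertex -1.41 -5.105 -0.869
vertex -0.433 -4.279 -3.447
endloop
endfacet
facet normal 0.324 -0.711 0.624
outer loop
vertex 0.175 -5.617 -2.275
vertex 1.459 -4.212 -1.339
vertex -1.41 -5.105 -0.869
endloop
endfacet
facet normal 0.605 0.662 0.442
outer loop
vertex -0.127 -3.701 0.067
vertex 1.459 -4.212 -1.339
vertex -0.735 -2.363 -1.105
endloop
endfacet
facet normal -0.324 0.711 -0.624
outer loop
vertex 0.85 -2.875 -2.511
vertex -0.433 -4.279 -3.447
vertex -0.735 -2.363 -1.105
endloop
endfacet
facet normal 0.605 0.662 0.441
outer loop
vertex -0.735 -2.363 -1.105
vertex 1.459 -4.212 -1.339
vertex 0.85 -2.875 -2.511
endloop
endfacet
facet normal 0.727 -0.235 -0.645
outer loop
vertex 0.85 -2.875 -2.511
vertex 0.175 -5.617 -2.275
vertex -0.433 -4.279 -3.447
endloop
endfacet
facet normal 0.727 -0.235 -0.645
outer loop
vertex 1.459 -4.212 -1.339
vertex 0.175 -5.617 -2.275
vertex 0.85 -2.875 -2.511
endloop
endfacet
facet normal 0.033 0.046 -0.998
outer loop
vertex -1.912 2.966 1.811
vertex -2.923 3.373 1.796
vertex -1.921 3.799 1.849
endloop
endfacet
facet normal 0.999 0.009 0.034
outer loop
vertex -1.912 2.966 1.811
vertex -1.921 3.799 1.849
vertex -1.946 2.92 2.819
endloop
endfacet
facet normal 0.999 0.009 0.034
outer loop
vertex -1.946 2.92 2.819
vertex -1.921 3.799 1.849
vertex -1.955 3.753 2.857
endloop
endfacet
facet normal -0.033 -0.046 0.998
outer loop
vertex -1.946 2.92 2.819
vertex -1.955 3.753 2.857
vertex -2.957 3.327 2.804
endloop
endfacet
facet normal 0.033 0.046 -0.998
outer loop
vertex -1.921 3.799 1.849
vertex -2.923 3.373 1.796
vertex -2.517 4.383 1.856
endloop
endfacet
facet normal 0.699 0.713 0.056
outer loop
vertex -1.921 3.799 1.849
vertex -2.517 4.383 1.856
vertex -1.955 3.753 2.857
endloop
endfacet
facet normal 0.699 0.713 0.056
outer loop
vertex -1.955 3.753 2.857
vertex -2.517 4.383 1.856
vertex -2.551 4.337 2.864
endloop
endfacet
facet normal -0.033 -0.046 0.998
outer loop
vertex -1.955 3.753 2.857
vertex -2.551 4.337 2.864
vertex -2.957 3.327 2.804
endloop
endfacet
facet normal 0.034 0.046 -0.998
outer loop
vertex -2.517 4.383 1.856
vertex -2.923 3.373 1.796
vertex -3.351 4.375 1.827
endloop
endfacet
facet normal -0.011 0.999 0.045
outer loop
vertex -2.517 4.383 1.856
vertex -3.351 4.375 1.827
vertex -2.551 4.337 2.864
endloop
endfacet
facet normal -0.011 0.999 0.045
outer loop
vertex -2.551 4.337 2.864
vertex -3.351 4.375 1.827
vertex -3.385 4.329 2.836
endloop
endfacet
facet normal -0.033 -0.046 0.998
outer loop
vertex -2.551 4.337 2.864
vertex -3.385 4.329 2.836
vertex -2.957 3.327 2.804
endloop
endfacet
facet normal 0.033 0.045 -0.998
outer loop
vertex -3.351 4.375 1.827
vertex -2.923 3.373 1.796
vertex -3.934 3.78 1.781
endloop
endfacet
facet normal -0.715 0.700 0.008
outer loop
vertex -3.351 4.375 1.827
vertex -3.934 3.78 1.781
vertex -3.385 4.329 2.836
endloop
endfacet
facet normal -0.715 0.700 0.008
outer loop
vertex -3.385 4.329 2.836
vertex -3.934 3.78 1.781
vertex -3.968 3.734 2.789
endloop
endfacet
facet normal -0.033 -0.046 0.998
outer loop
vertex -3.385 4.329 2.836
vertex -3.968 3.734 2.789
vertex -2.957 3.327 2.804
endloop
endfacet
facet normal 0.033 0.046 -0.998
outer loop
vertex -3.934 3.78 1.781
vertex -2.923 3.373 1.796
vertex -3.925 2.947 1.743
endloop
endfacet
facet normal -0.999 -0.009 -0.034
outer loop
vertex -3.934 3.78 1.781
vertex -3.925 2.947 1.743
vertex -3.968 3.734 2.789
endloop
endfacet
facet normal -0.999 -0.009 -0.034
outer loop
vertex -3.968 3.734 2.789
vertex -3.925 2.947 1.743
vertex -3.959 2.901 2.751
endloop
endfacet
facet normal -0.033 -0.046 0.998
outer loop
vertex -3.968 3.734 2.789
vertex -3.959 2.901 2.751
vertex -2.957 3.327 2.804
endloop
endfacet
facet normal 0.033 0.046 -0.998
outer loop
vertex -3.925 2.947 1.743
vertex -2.923 3.373 1.796
vertex -3.329 2.363 1.736
endloop
endfacet
facet normal -0.699 -0.713 -0.056
outer loop
vertex -3.925 2.947 1.743
vertex -3.329 2.363 1.736
vertex -3.959 2.901 2.751
endloop
endfacet
facet normal -0.699 -0.713 -0.056
outer loop
vertex -3.959 2.901 2.751
vertex -3.329 2.363 1.736
vertex -3.363 2.317 2.744
endloop
endfacet
facet normal -0.033 -0.046 0.998
outer loop
vertex -3.959 2.901 2.751
vertex -3.363 2.317 2.744
vertex -2.957 3.327 2.804
endloop
endfacet
facet normal 0.033 0.046 -0.998
outer loop
vertex -3.329 2.363 1.736
vertex -2.923 3.373 1.796
vertex -2.495 2.371 1.764
endloop
endfacet
facet normal 0.011 -0.999 -0.045
outer loop
vertex -3.329 2.363 1.736
vertex -2.495 2.371 1.764
vertex -3.363 2.317 2.744
endloop
endfacet
facet normal 0.011 -0.999 -0.045
outer loop
vertex -3.363 2.317 2.744
vertex -2.495 2.371 1.764
vertex -2.529 2.325 2.773
endloop
endfacet
facet normal -0.034 -0.046 0.998
outer loop
vertex -3.363 2.317 2.744
vertex -2.529 2.325 2.773
vertex -2.957 3.327 2.804
endloop
endfacet
facet normal 0.033 0.046 -0.998
outer loop
vertex -2.495 2.371 1.764
vertex -2.923 3.373 1.796
vertex -1.912 2.966 1.811
endloop
endfacet
facet normal 0.715 -0.700 -0.008
outer loop
vertex -2.495 2.371 1.764
vertex -1.912 2.966 1.811
vertex -2.529 2.325 2.773
endloop
endfacet
facet normal 0.715 -0.700 -0.008
outer loop
vertex -2.529 2.325 2.773
vertex -1.912 2.966 1.811
vertex -1.946 2.92 2.819
endloop
endfacet
facet normal -0.033 -0.045 0.998
outer loop
vertex -2.529 2.325 2.773
vertex -1.946 2.92 2.819
vertex -2.957 3.327 2.804
endloop
endfacet

endsolid


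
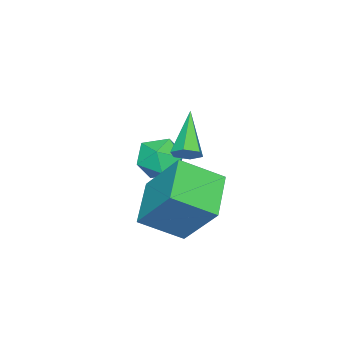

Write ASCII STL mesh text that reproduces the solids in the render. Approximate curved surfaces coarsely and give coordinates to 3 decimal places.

solid 
facet normal 0.692 0.322 -0.647
outer loop
vertex 4.559 0.073 1.745
vertex 4.23 0.473 1.592
vertex 4.576 0.549 2.0
endloop
endfacet
facet normal 0.534 -0.414 0.737
outer loop
vertex 4.559 0.073 1.745
vertex 4.576 0.549 2.0
vertex 2.93 -0.133 2.808
endloop
endfacet
facet normal 0.692 0.322 -0.647
outer loop
vertex 4.576 0.549 2.0
vertex 4.23 0.473 1.592
vertex 4.247 0.949 1.847
endloop
endfacet
facet normal 0.209 0.495 0.844
outer loop
vertex 4.576 0.549 2.0
vertex 4.247 0.949 1.847
vertex 2.93 -0.133 2.808
endloop
endfacet
facet normal 0.692 0.322 -0.647
outer loop
vertex 4.247 0.949 1.847
vertex 4.23 0.473 1.592
vertex 3.901 0.873 1.439
endloop
endfacet
facet normal -0.491 0.831 0.262
outer loop
vertex 4.247 0.949 1.847
vertex 3.901 0.873 1.439
vertex 2.93 -0.133 2.808
endloop
endfacet
facet normal 0.691 0.321 -0.648
outer loop
vertex 3.901 0.873 1.439
vertex 4.23 0.473 1.592
vertex 3.884 0.397 1.185
endloop
endfacet
facet normal -0.867 0.258 -0.426
outer loop
vertex 3.901 0.873 1.439
vertex 3.884 0.397 1.185
vertex 2.93 -0.133 2.808
endloop
endfacet
facet normal 0.691 0.322 -0.647
outer loop
vertex 3.884 0.397 1.185
vertex 4.23 0.473 1.592
vertex 4.213 -0.003 1.337
endloop
endfacet
facet normal -0.544 -0.649 -0.532
outer loop
vertex 3.884 0.397 1.185
vertex 4.213 -0.003 1.337
vertex 2.93 -0.133 2.808
endloop
endfacet
facet normal 0.692 0.322 -0.647
outer loop
vertex 4.213 -0.003 1.337
vertex 4.23 0.473 1.592
vertex 4.559 0.073 1.745
endloop
endfacet
facet normal 0.157 -0.986 0.050
outer loop
vertex 4.213 -0.003 1.337
vertex 4.559 0.073 1.745
vertex 2.93 -0.133 2.808
endloop
endfacet
facet normal -0.855 -0.327 0.403
outer loop
vertex 3.064 -1.724 -0.981
vertex 3.319 -0.34 0.684
vertex 2.169 -0.486 -1.874
endloop
endfacet
facet normal -0.117 -0.635 -0.764
outer loop
vertex 3.801 0.14 -2.644
vertex 3.064 -1.724 -0.981
vertex 2.169 -0.486 -1.874
endloop
endfacet
facet normal -0.855 -0.328 0.403
outer loop
vertex 2.169 -0.486 -1.874
vertex 3.319 -0.34 0.684
vertex 2.423 0.899 -0.209
endloop
endfacet
facet normal -0.506 0.699 -0.505
outer loop
vertex 2.423 0.899 -0.209
vertex 3.801 0.14 -2.644
vertex 2.169 -0.486 -1.874
endloop
endfacet
facet normal 0.506 -0.700 0.504
outer loop
vertex 3.064 -1.724 -0.981
vertex 4.951 0.286 -0.086
vertex 3.319 -0.34 0.684
endloop
endfacet
facet normal -0.117 -0.635 -0.764
outer loop
vertex 4.697 -1.099 -1.751
vertex 3.064 -1.724 -0.981
vertex 3.801 0.14 -2.644
endloop
endfacet
facet normal 0.506 -0.700 0.505
outer loop
vertex 4.697 -1.099 -1.751
vertex 4.951 0.286 -0.086
vertex 3.064 -1.724 -0.981
endloop
endfacet
facet normal 0.117 0.635 0.764
outer loop
vertex 3.319 -0.34 0.684
vertex 4.951 0.286 -0.086
vertex 2.423 0.899 -0.209
endloop
endfacet
facet normal -0.506 0.700 -0.504
outer loop
vertex 4.056 1.524 -0.979
vertex 3.801 0.14 -2.644
vertex 2.423 0.899 -0.209
endloop
endfacet
facet normal 0.117 0.635 0.763
outer loop
vertex 2.423 0.899 -0.209
vertex 4.951 0.286 -0.086
vertex 4.056 1.524 -0.979
endloop
endfacet
facet normal 0.855 0.327 -0.403
outer loop
vertex 4.056 1.524 -0.979
vertex 4.697 -1.099 -1.751
vertex 3.801 0.14 -2.644
endloop
endfacet
facet normal 0.855 0.327 -0.403
outer loop
vertex 4.951 0.286 -0.086
vertex 4.697 -1.099 -1.751
vertex 4.056 1.524 -0.979
endloop
endfacet
facet normal -0.540 0.665 0.516
outer loop
vertex 1.755 -1.095 -0.179
vertex 0.952 -1.542 -0.443
vertex 1.401 -1.801 0.361
endloop
endfacet
facet normal 0.101 0.572 0.814
outer loop
vertex 1.755 -1.095 -0.179
vertex 1.401 -1.801 0.361
vertex 2.343 -1.745 0.205
endloop
endfacet
facet normal 0.596 0.733 0.328
outer loop
vertex 1.755 -1.095 -0.179
vertex 2.343 -1.745 0.205
vertex 2.477 -1.451 -0.696
endloop
endfacet
facet normal 0.262 0.926 -0.272
outer loop
vertex 1.755 -1.095 -0.179
vertex 2.477 -1.451 -0.696
vertex 1.617 -1.326 -1.097
endloop
endfacet
facet normal -0.441 0.884 -0.156
outer loop
vertex 1.755 -1.095 -0.179
vertex 1.617 -1.326 -1.097
vertex 0.952 -1.542 -0.443
endloop
endfacet
facet normal 0.169 -0.120 0.978
outer loop
vertex 2.343 -1.745 0.205
vertex 1.401 -1.801 0.361
vertex 1.903 -2.594 0.177
endloop
endfacet
facet normal -0.868 0.032 0.495
outer loop
vertex 1.401 -1.801 0.361
vertex 0.952 -1.542 -0.443
vertex 1.043 -2.469 -0.224
endloop
endfacet
facet normal -0.708 0.386 -0.592
outer loop
vertex 0.952 -1.542 -0.443
vertex 1.617 -1.326 -1.097
vertex 1.177 -2.175 -1.125
endloop
endfacet
facet normal 0.430 0.453 -0.781
outer loop
vertex 1.617 -1.326 -1.097
vertex 2.477 -1.451 -0.696
vertex 2.119 -2.119 -1.281
endloop
endfacet
facet normal 0.972 0.140 0.190
outer loop
vertex 2.477 -1.451 -0.696
vertex 2.343 -1.745 0.205
vertex 2.568 -2.378 -0.477
endloop
endfacet
facet normal -0.262 -0.926 0.272
outer loop
vertex 1.765 -2.825 -0.741
vertex 1.903 -2.594 0.177
vertex 1.043 -2.469 -0.224
endloop
endfacet
facet normal -0.596 -0.733 -0.328
outer loop
vertex 1.765 -2.825 -0.741
vertex 1.043 -2.469 -0.224
vertex 1.177 -2.175 -1.125
endloop
endfacet
facet normal -0.101 -0.572 -0.814
outer loop
vertex 1.765 -2.825 -0.741
vertex 1.177 -2.175 -1.125
vertex 2.119 -2.119 -1.281
endloop
endfacet
facet normal 0.540 -0.665 -0.516
outer loop
vertex 1.765 -2.825 -0.741
vertex 2.119 -2.119 -1.281
vertex 2.568 -2.378 -0.477
endloop
endfacet
facet normal 0.441 -0.884 0.156
outer loop
vertex 1.765 -2.825 -0.741
vertex 2.568 -2.378 -0.477
vertex 1.903 -2.594 0.177
endloop
endfacet
facet normal -0.430 -0.453 0.781
outer loop
vertex 1.043 -2.469 -0.224
vertex 1.903 -2.594 0.177
vertex 1.401 -1.801 0.361
endloop
endfacet
facet normal -0.972 -0.140 -0.190
outer loop
vertex 1.177 -2.175 -1.125
vertex 1.043 -2.469 -0.224
vertex 0.952 -1.542 -0.443
endloop
endfacet
facet normal -0.169 0.120 -0.978
outer loop
vertex 2.119 -2.119 -1.281
vertex 1.177 -2.175 -1.125
vertex 1.617 -1.326 -1.097
endloop
endfacet
facet normal 0.868 -0.032 -0.495
outer loop
vertex 2.568 -2.378 -0.477
vertex 2.119 -2.119 -1.281
vertex 2.477 -1.451 -0.696
endloop
endfacet
facet normal 0.708 -0.386 0.592
outer loop
vertex 1.903 -2.594 0.177
vertex 2.568 -2.378 -0.477
vertex 2.343 -1.745 0.205
endloop
endfacet

endsolid


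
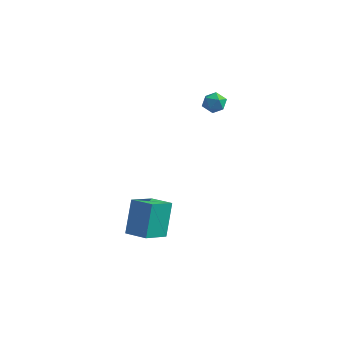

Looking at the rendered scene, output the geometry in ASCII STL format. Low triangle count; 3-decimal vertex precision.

solid 
facet normal -0.980 0.103 -0.172
outer loop
vertex -2.419 -2.045 -2.792
vertex -2.158 -0.654 -3.448
vertex -2.196 -2.935 -4.592
endloop
endfacet
facet normal -0.167 -0.892 0.420
outer loop
vertex -0.942 -3.066 -4.372
vertex -2.419 -2.045 -2.792
vertex -2.196 -2.935 -4.592
endloop
endfacet
facet normal -0.980 0.103 -0.172
outer loop
vertex -2.196 -2.935 -4.592
vertex -2.158 -0.654 -3.448
vertex -1.935 -1.544 -5.248
endloop
endfacet
facet normal 0.110 -0.441 -0.891
outer loop
vertex -1.935 -1.544 -5.248
vertex -0.942 -3.066 -4.372
vertex -2.196 -2.935 -4.592
endloop
endfacet
facet normal -0.110 0.441 0.891
outer loop
vertex -2.419 -2.045 -2.792
vertex -0.904 -0.785 -3.228
vertex -2.158 -0.654 -3.448
endloop
endfacet
facet normal -0.167 -0.892 0.420
outer loop
vertex -1.165 -2.176 -2.572
vertex -2.419 -2.045 -2.792
vertex -0.942 -3.066 -4.372
endloop
endfacet
facet normal -0.110 0.441 0.891
outer loop
vertex -1.165 -2.176 -2.572
vertex -0.904 -0.785 -3.228
vertex -2.419 -2.045 -2.792
endloop
endfacet
facet normal 0.167 0.892 -0.420
outer loop
vertex -2.158 -0.654 -3.448
vertex -0.904 -0.785 -3.228
vertex -1.935 -1.544 -5.248
endloop
endfacet
facet normal 0.110 -0.441 -0.891
outer loop
vertex -0.681 -1.675 -5.028
vertex -0.942 -3.066 -4.372
vertex -1.935 -1.544 -5.248
endloop
endfacet
facet normal 0.167 0.892 -0.420
outer loop
vertex -1.935 -1.544 -5.248
vertex -0.904 -0.785 -3.228
vertex -0.681 -1.675 -5.028
endloop
endfacet
facet normal 0.980 -0.103 0.172
outer loop
vertex -0.681 -1.675 -5.028
vertex -1.165 -2.176 -2.572
vertex -0.942 -3.066 -4.372
endloop
endfacet
facet normal 0.980 -0.103 0.172
outer loop
vertex -0.904 -0.785 -3.228
vertex -1.165 -2.176 -2.572
vertex -0.681 -1.675 -5.028
endloop
endfacet
facet normal -0.957 0.005 -0.288
outer loop
vertex -0.967 2.77 1.799
vertex -1.044 2.148 2.043
vertex -1.16 2.68 2.438
endloop
endfacet
facet normal -0.736 0.664 -0.129
outer loop
vertex -0.967 2.77 1.799
vertex -1.16 2.68 2.438
vertex -0.706 3.154 2.287
endloop
endfacet
facet normal -0.179 0.817 -0.547
outer loop
vertex -0.967 2.77 1.799
vertex -0.706 3.154 2.287
vertex -0.31 2.914 1.799
endloop
endfacet
facet normal -0.055 0.253 -0.966
outer loop
vertex -0.967 2.77 1.799
vertex -0.31 2.914 1.799
vertex -0.518 2.292 1.648
endloop
endfacet
facet normal -0.537 -0.250 -0.806
outer loop
vertex -0.967 2.77 1.799
vertex -0.518 2.292 1.648
vertex -1.044 2.148 2.043
endloop
endfacet
facet normal -0.510 0.663 0.548
outer loop
vertex -0.706 3.154 2.287
vertex -1.16 2.68 2.438
vertex -0.622 2.768 2.832
endloop
endfacet
facet normal -0.868 -0.404 0.290
outer loop
vertex -1.16 2.68 2.438
vertex -1.044 2.148 2.043
vertex -0.83 2.146 2.681
endloop
endfacet
facet normal -0.189 -0.815 -0.548
outer loop
vertex -1.044 2.148 2.043
vertex -0.518 2.292 1.648
vertex -0.434 1.906 2.193
endloop
endfacet
facet normal 0.591 -0.002 -0.807
outer loop
vertex -0.518 2.292 1.648
vertex -0.31 2.914 1.799
vertex 0.02 2.38 2.042
endloop
endfacet
facet normal 0.393 0.910 -0.129
outer loop
vertex -0.31 2.914 1.799
vertex -0.706 3.154 2.287
vertex -0.096 2.912 2.437
endloop
endfacet
facet normal 0.055 -0.253 0.966
outer loop
vertex -0.173 2.29 2.681
vertex -0.622 2.768 2.832
vertex -0.83 2.146 2.681
endloop
endfacet
facet normal 0.179 -0.817 0.547
outer loop
vertex -0.173 2.29 2.681
vertex -0.83 2.146 2.681
vertex -0.434 1.906 2.193
endloop
endfacet
facet normal 0.736 -0.664 0.129
outer loop
vertex -0.173 2.29 2.681
vertex -0.434 1.906 2.193
vertex 0.02 2.38 2.042
endloop
endfacet
facet normal 0.957 -0.005 0.288
outer loop
vertex -0.173 2.29 2.681
vertex 0.02 2.38 2.042
vertex -0.096 2.912 2.437
endloop
endfacet
facet normal 0.537 0.250 0.806
outer loop
vertex -0.173 2.29 2.681
vertex -0.096 2.912 2.437
vertex -0.622 2.768 2.832
endloop
endfacet
facet normal -0.591 0.002 0.807
outer loop
vertex -0.83 2.146 2.681
vertex -0.622 2.768 2.832
vertex -1.16 2.68 2.438
endloop
endfacet
facet normal -0.393 -0.910 0.129
outer loop
vertex -0.434 1.906 2.193
vertex -0.83 2.146 2.681
vertex -1.044 2.148 2.043
endloop
endfacet
facet normal 0.510 -0.663 -0.548
outer loop
vertex 0.02 2.38 2.042
vertex -0.434 1.906 2.193
vertex -0.518 2.292 1.648
endloop
endfacet
facet normal 0.868 0.404 -0.290
outer loop
vertex -0.096 2.912 2.437
vertex 0.02 2.38 2.042
vertex -0.31 2.914 1.799
endloop
endfacet
facet normal 0.189 0.815 0.548
outer loop
vertex -0.622 2.768 2.832
vertex -0.096 2.912 2.437
vertex -0.706 3.154 2.287
endloop
endfacet

endsolid


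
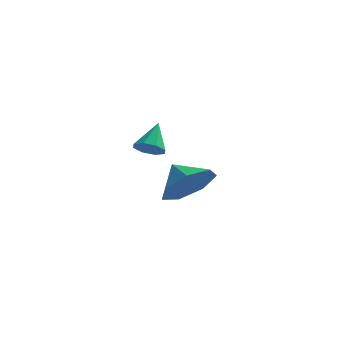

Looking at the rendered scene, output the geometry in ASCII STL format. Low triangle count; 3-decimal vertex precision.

solid 
facet normal 0.614 -0.555 -0.562
outer loop
vertex -0.809 0.985 -1.98
vertex -1.616 0.319 -2.204
vertex -1.308 1.196 -2.734
endloop
endfacet
facet normal 0.038 0.969 0.246
outer loop
vertex -0.809 0.985 -1.98
vertex -1.308 1.196 -2.734
vertex -2.304 0.941 -1.576
endloop
endfacet
facet normal 0.615 -0.555 -0.560
outer loop
vertex -1.308 1.196 -2.734
vertex -1.616 0.319 -2.204
vertex -2.038 0.746 -3.09
endloop
endfacet
facet normal -0.446 0.874 -0.191
outer loop
vertex -1.308 1.196 -2.734
vertex -2.038 0.746 -3.09
vertex -2.304 0.941 -1.576
endloop
endfacet
facet normal 0.614 -0.556 -0.560
outer loop
vertex -2.038 0.746 -3.09
vertex -1.616 0.319 -2.204
vertex -2.451 -0.025 -2.778
endloop
endfacet
facet normal -0.895 0.395 -0.208
outer loop
vertex -2.038 0.746 -3.09
vertex -2.451 -0.025 -2.778
vertex -2.304 0.941 -1.576
endloop
endfacet
facet normal 0.614 -0.555 -0.561
outer loop
vertex -2.451 -0.025 -2.778
vertex -1.616 0.319 -2.204
vertex -2.235 -0.537 -2.034
endloop
endfacet
facet normal -0.972 -0.110 0.207
outer loop
vertex -2.451 -0.025 -2.778
vertex -2.235 -0.537 -2.034
vertex -2.304 0.941 -1.576
endloop
endfacet
facet normal 0.614 -0.555 -0.561
outer loop
vertex -2.235 -0.537 -2.034
vertex -1.616 0.319 -2.204
vertex -1.553 -0.405 -1.418
endloop
endfacet
facet normal -0.619 -0.259 0.741
outer loop
vertex -2.235 -0.537 -2.034
vertex -1.553 -0.405 -1.418
vertex -2.304 0.941 -1.576
endloop
endfacet
facet normal 0.614 -0.555 -0.561
outer loop
vertex -1.553 -0.405 -1.418
vertex -1.616 0.319 -2.204
vertex -0.918 0.273 -1.394
endloop
endfacet
facet normal -0.102 0.060 0.993
outer loop
vertex -1.553 -0.405 -1.418
vertex -0.918 0.273 -1.394
vertex -2.304 0.941 -1.576
endloop
endfacet
facet normal 0.614 -0.555 -0.561
outer loop
vertex -0.918 0.273 -1.394
vertex -1.616 0.319 -2.204
vertex -0.809 0.985 -1.98
endloop
endfacet
facet normal 0.191 0.606 0.772
outer loop
vertex -0.918 0.273 -1.394
vertex -0.809 0.985 -1.98
vertex -2.304 0.941 -1.576
endloop
endfacet
facet normal -0.106 -0.723 -0.683
outer loop
vertex -1.64 -3.578 0.953
vertex -2.08 -3.744 1.197
vertex -1.974 -3.396 0.812
endloop
endfacet
facet normal 0.553 0.771 -0.315
outer loop
vertex -1.64 -3.578 0.953
vertex -1.974 -3.396 0.812
vertex -1.96 -2.936 1.963
endloop
endfacet
facet normal -0.106 -0.723 -0.683
outer loop
vertex -1.974 -3.396 0.812
vertex -2.08 -3.744 1.197
vertex -2.37 -3.418 0.897
endloop
endfacet
facet normal -0.130 0.921 -0.367
outer loop
vertex -1.974 -3.396 0.812
vertex -2.37 -3.418 0.897
vertex -1.96 -2.936 1.963
endloop
endfacet
facet normal -0.107 -0.723 -0.683
outer loop
vertex -2.37 -3.418 0.897
vertex -2.08 -3.744 1.197
vertex -2.596 -3.631 1.158
endloop
endfacet
facet normal -0.711 0.701 -0.044
outer loop
vertex -2.37 -3.418 0.897
vertex -2.596 -3.631 1.158
vertex -1.96 -2.936 1.963
endloop
endfacet
facet normal -0.106 -0.722 -0.683
outer loop
vertex -2.596 -3.631 1.158
vertex -2.08 -3.744 1.197
vertex -2.52 -3.911 1.442
endloop
endfacet
facet normal -0.852 0.241 0.465
outer loop
vertex -2.596 -3.631 1.158
vertex -2.52 -3.911 1.442
vertex -1.96 -2.936 1.963
endloop
endfacet
facet normal -0.107 -0.722 -0.684
outer loop
vertex -2.52 -3.911 1.442
vertex -2.08 -3.744 1.197
vertex -2.186 -4.093 1.582
endloop
endfacet
facet normal -0.467 -0.193 0.863
outer loop
vertex -2.52 -3.911 1.442
vertex -2.186 -4.093 1.582
vertex -1.96 -2.936 1.963
endloop
endfacet
facet normal -0.107 -0.722 -0.684
outer loop
vertex -2.186 -4.093 1.582
vertex -2.08 -3.744 1.197
vertex -1.79 -4.071 1.497
endloop
endfacet
facet normal 0.215 -0.343 0.914
outer loop
vertex -2.186 -4.093 1.582
vertex -1.79 -4.071 1.497
vertex -1.96 -2.936 1.963
endloop
endfacet
facet normal -0.106 -0.722 -0.684
outer loop
vertex -1.79 -4.071 1.497
vertex -2.08 -3.744 1.197
vertex -1.564 -3.858 1.237
endloop
endfacet
facet normal 0.797 -0.123 0.591
outer loop
vertex -1.79 -4.071 1.497
vertex -1.564 -3.858 1.237
vertex -1.96 -2.936 1.963
endloop
endfacet
facet normal -0.107 -0.722 -0.683
outer loop
vertex -1.564 -3.858 1.237
vertex -2.08 -3.744 1.197
vertex -1.64 -3.578 0.953
endloop
endfacet
facet normal 0.938 0.338 0.082
outer loop
vertex -1.564 -3.858 1.237
vertex -1.64 -3.578 0.953
vertex -1.96 -2.936 1.963
endloop
endfacet

endsolid


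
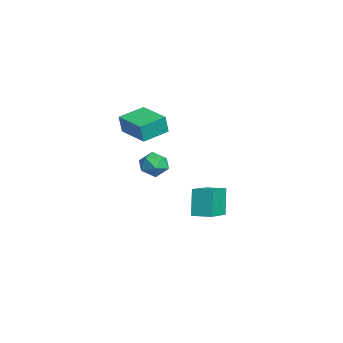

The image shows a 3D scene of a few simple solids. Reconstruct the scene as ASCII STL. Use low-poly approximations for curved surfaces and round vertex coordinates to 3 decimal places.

solid 
facet normal -0.776 0.517 -0.361
outer loop
vertex -4.464 3.465 -3.234
vertex -3.875 4.433 -3.115
vertex -3.826 3.278 -4.875
endloop
endfacet
facet normal -0.517 -0.850 -0.104
outer loop
vertex -2.125 2.147 -4.085
vertex -4.464 3.465 -3.234
vertex -3.826 3.278 -4.875
endloop
endfacet
facet normal -0.777 0.516 -0.361
outer loop
vertex -3.826 3.278 -4.875
vertex -3.875 4.433 -3.115
vertex -3.237 4.247 -4.756
endloop
endfacet
facet normal 0.360 -0.105 -0.927
outer loop
vertex -3.237 4.247 -4.756
vertex -2.125 2.147 -4.085
vertex -3.826 3.278 -4.875
endloop
endfacet
facet normal -0.360 0.105 0.927
outer loop
vertex -4.464 3.465 -3.234
vertex -2.174 3.302 -2.325
vertex -3.875 4.433 -3.115
endloop
endfacet
facet normal -0.517 -0.850 -0.105
outer loop
vertex -2.763 2.333 -2.444
vertex -4.464 3.465 -3.234
vertex -2.125 2.147 -4.085
endloop
endfacet
facet normal -0.360 0.105 0.927
outer loop
vertex -2.763 2.333 -2.444
vertex -2.174 3.302 -2.325
vertex -4.464 3.465 -3.234
endloop
endfacet
facet normal 0.517 0.850 0.104
outer loop
vertex -3.875 4.433 -3.115
vertex -2.174 3.302 -2.325
vertex -3.237 4.247 -4.756
endloop
endfacet
facet normal 0.360 -0.105 -0.927
outer loop
vertex -1.536 3.115 -3.966
vertex -2.125 2.147 -4.085
vertex -3.237 4.247 -4.756
endloop
endfacet
facet normal 0.517 0.850 0.104
outer loop
vertex -3.237 4.247 -4.756
vertex -2.174 3.302 -2.325
vertex -1.536 3.115 -3.966
endloop
endfacet
facet normal 0.777 -0.517 0.360
outer loop
vertex -1.536 3.115 -3.966
vertex -2.763 2.333 -2.444
vertex -2.125 2.147 -4.085
endloop
endfacet
facet normal 0.777 -0.516 0.361
outer loop
vertex -2.174 3.302 -2.325
vertex -2.763 2.333 -2.444
vertex -1.536 3.115 -3.966
endloop
endfacet
facet normal -0.820 0.406 0.403
outer loop
vertex -4.101 0.488 -0.784
vertex -3.731 0.429 0.028
vertex -3.61 1.164 -0.466
endloop
endfacet
facet normal -0.718 0.645 -0.261
outer loop
vertex -4.101 0.488 -0.784
vertex -3.61 1.164 -0.466
vertex -3.525 0.913 -1.319
endloop
endfacet
facet normal -0.710 0.082 -0.699
outer loop
vertex -4.101 0.488 -0.784
vertex -3.525 0.913 -1.319
vertex -3.594 0.023 -1.353
endloop
endfacet
facet normal -0.807 -0.506 -0.305
outer loop
vertex -4.101 0.488 -0.784
vertex -3.594 0.023 -1.353
vertex -3.72 -0.277 -0.521
endloop
endfacet
facet normal -0.874 -0.306 0.376
outer loop
vertex -4.101 0.488 -0.784
vertex -3.72 -0.277 -0.521
vertex -3.731 0.429 0.028
endloop
endfacet
facet normal -0.077 0.954 -0.289
outer loop
vertex -3.525 0.913 -1.319
vertex -3.61 1.164 -0.466
vertex -2.8 1.117 -0.839
endloop
endfacet
facet normal -0.240 0.568 0.787
outer loop
vertex -3.61 1.164 -0.466
vertex -3.731 0.429 0.028
vertex -2.926 0.817 -0.007
endloop
endfacet
facet normal -0.328 -0.583 0.743
outer loop
vertex -3.731 0.429 0.028
vertex -3.72 -0.277 -0.521
vertex -2.995 -0.073 -0.041
endloop
endfacet
facet normal -0.218 -0.907 -0.360
outer loop
vertex -3.72 -0.277 -0.521
vertex -3.594 0.023 -1.353
vertex -2.91 -0.324 -0.894
endloop
endfacet
facet normal -0.064 0.043 -0.997
outer loop
vertex -3.594 0.023 -1.353
vertex -3.525 0.913 -1.319
vertex -2.789 0.411 -1.388
endloop
endfacet
facet normal 0.807 0.506 0.305
outer loop
vertex -2.419 0.352 -0.576
vertex -2.8 1.117 -0.839
vertex -2.926 0.817 -0.007
endloop
endfacet
facet normal 0.710 -0.082 0.699
outer loop
vertex -2.419 0.352 -0.576
vertex -2.926 0.817 -0.007
vertex -2.995 -0.073 -0.041
endloop
endfacet
facet normal 0.718 -0.645 0.261
outer loop
vertex -2.419 0.352 -0.576
vertex -2.995 -0.073 -0.041
vertex -2.91 -0.324 -0.894
endloop
endfacet
facet normal 0.820 -0.406 -0.403
outer loop
vertex -2.419 0.352 -0.576
vertex -2.91 -0.324 -0.894
vertex -2.789 0.411 -1.388
endloop
endfacet
facet normal 0.874 0.306 -0.376
outer loop
vertex -2.419 0.352 -0.576
vertex -2.789 0.411 -1.388
vertex -2.8 1.117 -0.839
endloop
endfacet
facet normal 0.218 0.907 0.360
outer loop
vertex -2.926 0.817 -0.007
vertex -2.8 1.117 -0.839
vertex -3.61 1.164 -0.466
endloop
endfacet
facet normal 0.064 -0.043 0.997
outer loop
vertex -2.995 -0.073 -0.041
vertex -2.926 0.817 -0.007
vertex -3.731 0.429 0.028
endloop
endfacet
facet normal 0.077 -0.954 0.289
outer loop
vertex -2.91 -0.324 -0.894
vertex -2.995 -0.073 -0.041
vertex -3.72 -0.277 -0.521
endloop
endfacet
facet normal 0.240 -0.568 -0.787
outer loop
vertex -2.789 0.411 -1.388
vertex -2.91 -0.324 -0.894
vertex -3.594 0.023 -1.353
endloop
endfacet
facet normal 0.328 0.583 -0.743
outer loop
vertex -2.8 1.117 -0.839
vertex -2.789 0.411 -1.388
vertex -3.525 0.913 -1.319
endloop
endfacet
facet normal -0.909 -0.415 0.035
outer loop
vertex -2.029 -1.621 3.433
vertex -2.653 -0.226 3.749
vertex -2.156 -1.434 2.357
endloop
endfacet
facet normal 0.400 -0.894 -0.203
outer loop
vertex -0.447 -0.654 2.291
vertex -2.029 -1.621 3.433
vertex -2.156 -1.434 2.357
endloop
endfacet
facet normal -0.909 -0.415 0.035
outer loop
vertex -2.156 -1.434 2.357
vertex -2.653 -0.226 3.749
vertex -2.78 -0.039 2.673
endloop
endfacet
facet normal -0.115 0.170 -0.979
outer loop
vertex -2.78 -0.039 2.673
vertex -0.447 -0.654 2.291
vertex -2.156 -1.434 2.357
endloop
endfacet
facet normal 0.115 -0.170 0.979
outer loop
vertex -2.029 -1.621 3.433
vertex -0.944 0.554 3.683
vertex -2.653 -0.226 3.749
endloop
endfacet
facet normal 0.400 -0.894 -0.203
outer loop
vertex -0.32 -0.841 3.367
vertex -2.029 -1.621 3.433
vertex -0.447 -0.654 2.291
endloop
endfacet
facet normal 0.115 -0.170 0.979
outer loop
vertex -0.32 -0.841 3.367
vertex -0.944 0.554 3.683
vertex -2.029 -1.621 3.433
endloop
endfacet
facet normal -0.400 0.894 0.203
outer loop
vertex -2.653 -0.226 3.749
vertex -0.944 0.554 3.683
vertex -2.78 -0.039 2.673
endloop
endfacet
facet normal -0.115 0.170 -0.979
outer loop
vertex -1.071 0.741 2.607
vertex -0.447 -0.654 2.291
vertex -2.78 -0.039 2.673
endloop
endfacet
facet normal -0.400 0.894 0.203
outer loop
vertex -2.78 -0.039 2.673
vertex -0.944 0.554 3.683
vertex -1.071 0.741 2.607
endloop
endfacet
facet normal 0.909 0.415 -0.035
outer loop
vertex -1.071 0.741 2.607
vertex -0.32 -0.841 3.367
vertex -0.447 -0.654 2.291
endloop
endfacet
facet normal 0.909 0.415 -0.035
outer loop
vertex -0.944 0.554 3.683
vertex -0.32 -0.841 3.367
vertex -1.071 0.741 2.607
endloop
endfacet

endsolid
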